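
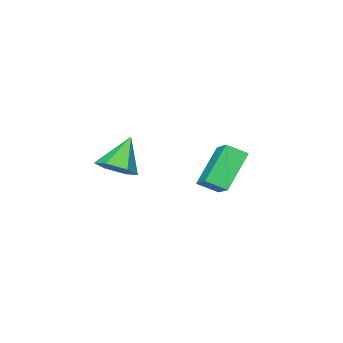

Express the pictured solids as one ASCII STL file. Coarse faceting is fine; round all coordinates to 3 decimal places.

solid 
facet normal -0.612 0.632 -0.475
outer loop
vertex -1.732 -1.331 1.094
vertex -1.207 -0.412 1.64
vertex -0.524 -1.199 -0.288
endloop
endfacet
facet normal -0.441 -0.772 -0.459
outer loop
vertex 0.027 -1.768 0.14
vertex -1.732 -1.331 1.094
vertex -0.524 -1.199 -0.288
endloop
endfacet
facet normal -0.612 0.632 -0.475
outer loop
vertex -0.524 -1.199 -0.288
vertex -1.207 -0.412 1.64
vertex 0.0 -0.281 0.258
endloop
endfacet
facet normal 0.657 0.071 -0.751
outer loop
vertex 0.0 -0.281 0.258
vertex 0.027 -1.768 0.14
vertex -0.524 -1.199 -0.288
endloop
endfacet
facet normal -0.657 -0.071 0.751
outer loop
vertex -1.732 -1.331 1.094
vertex -0.656 -0.981 2.068
vertex -1.207 -0.412 1.64
endloop
endfacet
facet normal -0.440 -0.773 -0.458
outer loop
vertex -1.18 -1.899 1.522
vertex -1.732 -1.331 1.094
vertex 0.027 -1.768 0.14
endloop
endfacet
facet normal -0.656 -0.072 0.751
outer loop
vertex -1.18 -1.899 1.522
vertex -0.656 -0.981 2.068
vertex -1.732 -1.331 1.094
endloop
endfacet
facet normal 0.441 0.772 0.458
outer loop
vertex -1.207 -0.412 1.64
vertex -0.656 -0.981 2.068
vertex 0.0 -0.281 0.258
endloop
endfacet
facet normal 0.656 0.072 -0.751
outer loop
vertex 0.552 -0.849 0.686
vertex 0.027 -1.768 0.14
vertex 0.0 -0.281 0.258
endloop
endfacet
facet normal 0.440 0.773 0.458
outer loop
vertex 0.0 -0.281 0.258
vertex -0.656 -0.981 2.068
vertex 0.552 -0.849 0.686
endloop
endfacet
facet normal 0.612 -0.632 0.475
outer loop
vertex 0.552 -0.849 0.686
vertex -1.18 -1.899 1.522
vertex 0.027 -1.768 0.14
endloop
endfacet
facet normal 0.612 -0.632 0.475
outer loop
vertex -0.656 -0.981 2.068
vertex -1.18 -1.899 1.522
vertex 0.552 -0.849 0.686
endloop
endfacet
facet normal 0.587 0.109 -0.802
outer loop
vertex 3.915 -2.878 1.977
vertex 3.466 -2.277 1.73
vertex 4.085 -2.141 2.202
endloop
endfacet
facet normal 0.471 -0.355 0.808
outer loop
vertex 3.915 -2.878 1.977
vertex 4.085 -2.141 2.202
vertex 2.574 -2.443 2.95
endloop
endfacet
facet normal 0.587 0.110 -0.802
outer loop
vertex 4.085 -2.141 2.202
vertex 3.466 -2.277 1.73
vertex 3.636 -1.539 1.956
endloop
endfacet
facet normal 0.285 0.537 0.794
outer loop
vertex 4.085 -2.141 2.202
vertex 3.636 -1.539 1.956
vertex 2.574 -2.443 2.95
endloop
endfacet
facet normal 0.587 0.110 -0.802
outer loop
vertex 3.636 -1.539 1.956
vertex 3.466 -2.277 1.73
vertex 3.017 -1.675 1.484
endloop
endfacet
facet normal -0.427 0.848 0.315
outer loop
vertex 3.636 -1.539 1.956
vertex 3.017 -1.675 1.484
vertex 2.574 -2.443 2.95
endloop
endfacet
facet normal 0.587 0.110 -0.802
outer loop
vertex 3.017 -1.675 1.484
vertex 3.466 -2.277 1.73
vertex 2.847 -2.413 1.259
endloop
endfacet
facet normal -0.953 0.265 -0.149
outer loop
vertex 3.017 -1.675 1.484
vertex 2.847 -2.413 1.259
vertex 2.574 -2.443 2.95
endloop
endfacet
facet normal 0.587 0.110 -0.802
outer loop
vertex 2.847 -2.413 1.259
vertex 3.466 -2.277 1.73
vertex 3.296 -3.014 1.505
endloop
endfacet
facet normal -0.767 -0.628 -0.135
outer loop
vertex 2.847 -2.413 1.259
vertex 3.296 -3.014 1.505
vertex 2.574 -2.443 2.95
endloop
endfacet
facet normal 0.587 0.109 -0.802
outer loop
vertex 3.296 -3.014 1.505
vertex 3.466 -2.277 1.73
vertex 3.915 -2.878 1.977
endloop
endfacet
facet normal -0.055 -0.938 0.343
outer loop
vertex 3.296 -3.014 1.505
vertex 3.915 -2.878 1.977
vertex 2.574 -2.443 2.95
endloop
endfacet

endsolid


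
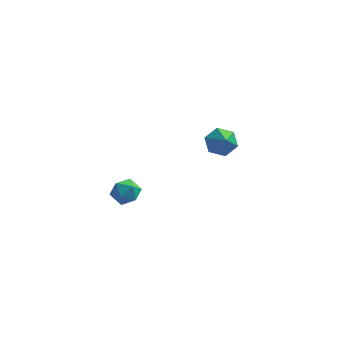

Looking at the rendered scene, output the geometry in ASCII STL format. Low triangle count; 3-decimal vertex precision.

solid 
facet normal -0.283 0.697 -0.659
outer loop
vertex 1.15 2.642 -2.84
vertex 0.432 2.575 -2.602
vertex 0.896 3.077 -2.271
endloop
endfacet
facet normal 0.924 0.041 0.381
outer loop
vertex 1.15 2.642 -2.84
vertex 0.896 3.077 -2.271
vertex 0.768 1.745 -1.818
endloop
endfacet
facet normal -0.283 0.696 -0.659
outer loop
vertex 0.896 3.077 -2.271
vertex 0.432 2.575 -2.602
vertex 0.177 3.01 -2.033
endloop
endfacet
facet normal 0.277 0.285 0.917
outer loop
vertex 0.896 3.077 -2.271
vertex 0.177 3.01 -2.033
vertex 0.768 1.745 -1.818
endloop
endfacet
facet normal -0.282 0.697 -0.659
outer loop
vertex 0.177 3.01 -2.033
vertex 0.432 2.575 -2.602
vertex -0.287 2.508 -2.365
endloop
endfacet
facet normal -0.511 -0.093 0.855
outer loop
vertex 0.177 3.01 -2.033
vertex -0.287 2.508 -2.365
vertex 0.768 1.745 -1.818
endloop
endfacet
facet normal -0.282 0.697 -0.659
outer loop
vertex -0.287 2.508 -2.365
vertex 0.432 2.575 -2.602
vertex -0.033 2.073 -2.934
endloop
endfacet
facet normal -0.650 -0.715 0.256
outer loop
vertex -0.287 2.508 -2.365
vertex -0.033 2.073 -2.934
vertex 0.768 1.745 -1.818
endloop
endfacet
facet normal -0.282 0.697 -0.659
outer loop
vertex -0.033 2.073 -2.934
vertex 0.432 2.575 -2.602
vertex 0.686 2.14 -3.171
endloop
endfacet
facet normal -0.003 -0.960 -0.280
outer loop
vertex -0.033 2.073 -2.934
vertex 0.686 2.14 -3.171
vertex 0.768 1.745 -1.818
endloop
endfacet
facet normal -0.283 0.697 -0.659
outer loop
vertex 0.686 2.14 -3.171
vertex 0.432 2.575 -2.602
vertex 1.15 2.642 -2.84
endloop
endfacet
facet normal 0.784 -0.581 -0.217
outer loop
vertex 0.686 2.14 -3.171
vertex 1.15 2.642 -2.84
vertex 0.768 1.745 -1.818
endloop
endfacet
facet normal -0.921 0.061 0.385
outer loop
vertex -3.067 -2.869 -1.514
vertex -3.18 -3.534 -1.679
vertex -2.911 -3.371 -1.061
endloop
endfacet
facet normal -0.474 0.504 0.722
outer loop
vertex -3.067 -2.869 -1.514
vertex -2.911 -3.371 -1.061
vertex -2.478 -2.836 -1.15
endloop
endfacet
facet normal -0.199 0.951 0.236
outer loop
vertex -3.067 -2.869 -1.514
vertex -2.478 -2.836 -1.15
vertex -2.479 -2.669 -1.823
endloop
endfacet
facet normal -0.476 0.783 -0.399
outer loop
vertex -3.067 -2.869 -1.514
vertex -2.479 -2.669 -1.823
vertex -2.914 -3.1 -2.15
endloop
endfacet
facet normal -0.923 0.233 -0.307
outer loop
vertex -3.067 -2.869 -1.514
vertex -2.914 -3.1 -2.15
vertex -3.18 -3.534 -1.679
endloop
endfacet
facet normal 0.060 0.116 0.991
outer loop
vertex -2.478 -2.836 -1.15
vertex -2.911 -3.371 -1.061
vertex -2.226 -3.48 -1.09
endloop
endfacet
facet normal -0.662 -0.601 0.447
outer loop
vertex -2.911 -3.371 -1.061
vertex -3.18 -3.534 -1.679
vertex -2.661 -3.911 -1.417
endloop
endfacet
facet normal -0.665 -0.323 -0.673
outer loop
vertex -3.18 -3.534 -1.679
vertex -2.914 -3.1 -2.15
vertex -2.662 -3.744 -2.09
endloop
endfacet
facet normal 0.055 0.567 -0.822
outer loop
vertex -2.914 -3.1 -2.15
vertex -2.479 -2.669 -1.823
vertex -2.229 -3.209 -2.179
endloop
endfacet
facet normal 0.504 0.838 0.207
outer loop
vertex -2.479 -2.669 -1.823
vertex -2.478 -2.836 -1.15
vertex -1.96 -3.046 -1.561
endloop
endfacet
facet normal 0.476 -0.783 0.399
outer loop
vertex -2.073 -3.711 -1.726
vertex -2.226 -3.48 -1.09
vertex -2.661 -3.911 -1.417
endloop
endfacet
facet normal 0.199 -0.951 -0.236
outer loop
vertex -2.073 -3.711 -1.726
vertex -2.661 -3.911 -1.417
vertex -2.662 -3.744 -2.09
endloop
endfacet
facet normal 0.474 -0.504 -0.722
outer loop
vertex -2.073 -3.711 -1.726
vertex -2.662 -3.744 -2.09
vertex -2.229 -3.209 -2.179
endloop
endfacet
facet normal 0.921 -0.061 -0.385
outer loop
vertex -2.073 -3.711 -1.726
vertex -2.229 -3.209 -2.179
vertex -1.96 -3.046 -1.561
endloop
endfacet
facet normal 0.923 -0.233 0.307
outer loop
vertex -2.073 -3.711 -1.726
vertex -1.96 -3.046 -1.561
vertex -2.226 -3.48 -1.09
endloop
endfacet
facet normal -0.055 -0.567 0.822
outer loop
vertex -2.661 -3.911 -1.417
vertex -2.226 -3.48 -1.09
vertex -2.911 -3.371 -1.061
endloop
endfacet
facet normal -0.504 -0.838 -0.207
outer loop
vertex -2.662 -3.744 -2.09
vertex -2.661 -3.911 -1.417
vertex -3.18 -3.534 -1.679
endloop
endfacet
facet normal -0.060 -0.116 -0.991
outer loop
vertex -2.229 -3.209 -2.179
vertex -2.662 -3.744 -2.09
vertex -2.914 -3.1 -2.15
endloop
endfacet
facet normal 0.662 0.601 -0.447
outer loop
vertex -1.96 -3.046 -1.561
vertex -2.229 -3.209 -2.179
vertex -2.479 -2.669 -1.823
endloop
endfacet
facet normal 0.665 0.323 0.673
outer loop
vertex -2.226 -3.48 -1.09
vertex -1.96 -3.046 -1.561
vertex -2.478 -2.836 -1.15
endloop
endfacet

endsolid


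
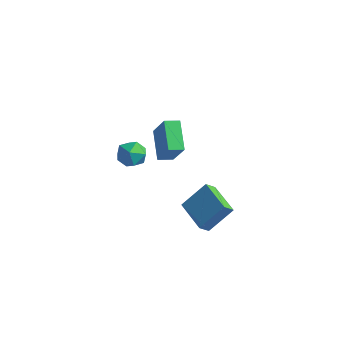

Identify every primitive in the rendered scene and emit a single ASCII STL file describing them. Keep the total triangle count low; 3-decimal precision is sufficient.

solid 
facet normal -0.860 0.412 -0.302
outer loop
vertex -3.522 -0.619 -1.802
vertex -4.025 -1.404 -1.442
vertex -3.85 -0.612 -0.859
endloop
endfacet
facet normal -0.378 0.915 -0.138
outer loop
vertex -3.522 -0.619 -1.802
vertex -3.85 -0.612 -0.859
vertex -2.937 -0.267 -1.073
endloop
endfacet
facet normal 0.195 0.813 -0.549
outer loop
vertex -3.522 -0.619 -1.802
vertex -2.937 -0.267 -1.073
vertex -2.549 -0.844 -1.789
endloop
endfacet
facet normal 0.070 0.247 -0.967
outer loop
vertex -3.522 -0.619 -1.802
vertex -2.549 -0.844 -1.789
vertex -3.221 -1.547 -2.017
endloop
endfacet
facet normal -0.582 -0.000 -0.813
outer loop
vertex -3.522 -0.619 -1.802
vertex -3.221 -1.547 -2.017
vertex -4.025 -1.404 -1.442
endloop
endfacet
facet normal -0.183 0.821 0.541
outer loop
vertex -2.937 -0.267 -1.073
vertex -3.85 -0.612 -0.859
vertex -3.079 -0.833 -0.263
endloop
endfacet
facet normal -0.961 0.008 0.278
outer loop
vertex -3.85 -0.612 -0.859
vertex -4.025 -1.404 -1.442
vertex -3.751 -1.536 -0.491
endloop
endfacet
facet normal -0.511 -0.660 -0.551
outer loop
vertex -4.025 -1.404 -1.442
vertex -3.221 -1.547 -2.017
vertex -3.363 -2.113 -1.207
endloop
endfacet
facet normal 0.543 -0.260 -0.799
outer loop
vertex -3.221 -1.547 -2.017
vertex -2.549 -0.844 -1.789
vertex -2.45 -1.768 -1.421
endloop
endfacet
facet normal 0.745 0.655 -0.124
outer loop
vertex -2.549 -0.844 -1.789
vertex -2.937 -0.267 -1.073
vertex -2.275 -0.976 -0.838
endloop
endfacet
facet normal -0.070 -0.247 0.967
outer loop
vertex -2.778 -1.761 -0.478
vertex -3.079 -0.833 -0.263
vertex -3.751 -1.536 -0.491
endloop
endfacet
facet normal -0.195 -0.813 0.549
outer loop
vertex -2.778 -1.761 -0.478
vertex -3.751 -1.536 -0.491
vertex -3.363 -2.113 -1.207
endloop
endfacet
facet normal 0.378 -0.915 0.138
outer loop
vertex -2.778 -1.761 -0.478
vertex -3.363 -2.113 -1.207
vertex -2.45 -1.768 -1.421
endloop
endfacet
facet normal 0.860 -0.412 0.302
outer loop
vertex -2.778 -1.761 -0.478
vertex -2.45 -1.768 -1.421
vertex -2.275 -0.976 -0.838
endloop
endfacet
facet normal 0.582 0.000 0.813
outer loop
vertex -2.778 -1.761 -0.478
vertex -2.275 -0.976 -0.838
vertex -3.079 -0.833 -0.263
endloop
endfacet
facet normal -0.543 0.260 0.799
outer loop
vertex -3.751 -1.536 -0.491
vertex -3.079 -0.833 -0.263
vertex -3.85 -0.612 -0.859
endloop
endfacet
facet normal -0.745 -0.655 0.124
outer loop
vertex -3.363 -2.113 -1.207
vertex -3.751 -1.536 -0.491
vertex -4.025 -1.404 -1.442
endloop
endfacet
facet normal 0.183 -0.821 -0.541
outer loop
vertex -2.45 -1.768 -1.421
vertex -3.363 -2.113 -1.207
vertex -3.221 -1.547 -2.017
endloop
endfacet
facet normal 0.961 -0.008 -0.278
outer loop
vertex -2.275 -0.976 -0.838
vertex -2.45 -1.768 -1.421
vertex -2.549 -0.844 -1.789
endloop
endfacet
facet normal 0.511 0.660 0.551
outer loop
vertex -3.079 -0.833 -0.263
vertex -2.275 -0.976 -0.838
vertex -2.937 -0.267 -1.073
endloop
endfacet
facet normal -0.376 -0.578 -0.724
outer loop
vertex 4.18 -3.983 -1.686
vertex 2.272 -3.218 -1.306
vertex 4.314 -3.37 -2.245
endloop
endfacet
facet normal 0.913 -0.366 -0.182
outer loop
vertex 5.048 -2.242 -0.834
vertex 4.18 -3.983 -1.686
vertex 4.314 -3.37 -2.245
endloop
endfacet
facet normal -0.376 -0.578 -0.724
outer loop
vertex 4.314 -3.37 -2.245
vertex 2.272 -3.218 -1.306
vertex 2.406 -2.605 -1.865
endloop
endfacet
facet normal 0.160 0.729 -0.666
outer loop
vertex 2.406 -2.605 -1.865
vertex 5.048 -2.242 -0.834
vertex 4.314 -3.37 -2.245
endloop
endfacet
facet normal -0.160 -0.729 0.666
outer loop
vertex 4.18 -3.983 -1.686
vertex 3.006 -2.09 0.105
vertex 2.272 -3.218 -1.306
endloop
endfacet
facet normal 0.913 -0.366 -0.182
outer loop
vertex 4.914 -2.855 -0.275
vertex 4.18 -3.983 -1.686
vertex 5.048 -2.242 -0.834
endloop
endfacet
facet normal -0.160 -0.729 0.666
outer loop
vertex 4.914 -2.855 -0.275
vertex 3.006 -2.09 0.105
vertex 4.18 -3.983 -1.686
endloop
endfacet
facet normal -0.913 0.366 0.182
outer loop
vertex 2.272 -3.218 -1.306
vertex 3.006 -2.09 0.105
vertex 2.406 -2.605 -1.865
endloop
endfacet
facet normal 0.160 0.729 -0.666
outer loop
vertex 3.14 -1.477 -0.454
vertex 5.048 -2.242 -0.834
vertex 2.406 -2.605 -1.865
endloop
endfacet
facet normal -0.913 0.366 0.182
outer loop
vertex 2.406 -2.605 -1.865
vertex 3.006 -2.09 0.105
vertex 3.14 -1.477 -0.454
endloop
endfacet
facet normal 0.376 0.578 0.724
outer loop
vertex 3.14 -1.477 -0.454
vertex 4.914 -2.855 -0.275
vertex 5.048 -2.242 -0.834
endloop
endfacet
facet normal 0.376 0.578 0.724
outer loop
vertex 3.006 -2.09 0.105
vertex 4.914 -2.855 -0.275
vertex 3.14 -1.477 -0.454
endloop
endfacet
facet normal -0.561 0.194 -0.805
outer loop
vertex -2.558 -0.027 0.457
vertex -2.058 0.727 0.29
vertex -1.284 -1.127 -0.696
endloop
endfacet
facet normal -0.543 -0.820 0.182
outer loop
vertex -0.122 -1.527 0.97
vertex -2.558 -0.027 0.457
vertex -1.284 -1.127 -0.696
endloop
endfacet
facet normal -0.561 0.194 -0.805
outer loop
vertex -1.284 -1.127 -0.696
vertex -2.058 0.727 0.29
vertex -0.784 -0.372 -0.863
endloop
endfacet
facet normal 0.625 -0.539 -0.565
outer loop
vertex -0.784 -0.372 -0.863
vertex -0.122 -1.527 0.97
vertex -1.284 -1.127 -0.696
endloop
endfacet
facet normal -0.624 0.539 0.565
outer loop
vertex -2.558 -0.027 0.457
vertex -0.896 0.327 1.956
vertex -2.058 0.727 0.29
endloop
endfacet
facet normal -0.543 -0.820 0.181
outer loop
vertex -1.396 -0.428 2.123
vertex -2.558 -0.027 0.457
vertex -0.122 -1.527 0.97
endloop
endfacet
facet normal -0.625 0.539 0.565
outer loop
vertex -1.396 -0.428 2.123
vertex -0.896 0.327 1.956
vertex -2.558 -0.027 0.457
endloop
endfacet
facet normal 0.543 0.820 -0.182
outer loop
vertex -2.058 0.727 0.29
vertex -0.896 0.327 1.956
vertex -0.784 -0.372 -0.863
endloop
endfacet
facet normal 0.624 -0.539 -0.565
outer loop
vertex 0.378 -0.773 0.803
vertex -0.122 -1.527 0.97
vertex -0.784 -0.372 -0.863
endloop
endfacet
facet normal 0.543 0.820 -0.182
outer loop
vertex -0.784 -0.372 -0.863
vertex -0.896 0.327 1.956
vertex 0.378 -0.773 0.803
endloop
endfacet
facet normal 0.561 -0.194 0.805
outer loop
vertex 0.378 -0.773 0.803
vertex -1.396 -0.428 2.123
vertex -0.122 -1.527 0.97
endloop
endfacet
facet normal 0.561 -0.194 0.805
outer loop
vertex -0.896 0.327 1.956
vertex -1.396 -0.428 2.123
vertex 0.378 -0.773 0.803
endloop
endfacet

endsolid


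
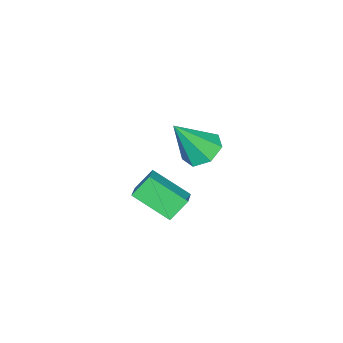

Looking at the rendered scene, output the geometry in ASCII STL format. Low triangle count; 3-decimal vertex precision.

solid 
facet normal -0.809 -0.416 -0.415
outer loop
vertex -3.222 -2.374 -0.354
vertex -3.552 -0.668 -1.422
vertex -2.515 -2.82 -1.284
endloop
endfacet
facet normal 0.162 -0.836 0.524
outer loop
vertex -1.528 -2.312 -0.778
vertex -3.222 -2.374 -0.354
vertex -2.515 -2.82 -1.284
endloop
endfacet
facet normal -0.809 -0.416 -0.416
outer loop
vertex -2.515 -2.82 -1.284
vertex -3.552 -0.668 -1.422
vertex -2.845 -1.113 -2.352
endloop
endfacet
facet normal 0.565 -0.356 -0.744
outer loop
vertex -2.845 -1.113 -2.352
vertex -1.528 -2.312 -0.778
vertex -2.515 -2.82 -1.284
endloop
endfacet
facet normal -0.565 0.357 0.744
outer loop
vertex -3.222 -2.374 -0.354
vertex -2.565 -0.16 -0.916
vertex -3.552 -0.668 -1.422
endloop
endfacet
facet normal 0.162 -0.837 0.523
outer loop
vertex -2.235 -1.867 0.152
vertex -3.222 -2.374 -0.354
vertex -1.528 -2.312 -0.778
endloop
endfacet
facet normal -0.565 0.357 0.744
outer loop
vertex -2.235 -1.867 0.152
vertex -2.565 -0.16 -0.916
vertex -3.222 -2.374 -0.354
endloop
endfacet
facet normal -0.162 0.836 -0.523
outer loop
vertex -3.552 -0.668 -1.422
vertex -2.565 -0.16 -0.916
vertex -2.845 -1.113 -2.352
endloop
endfacet
facet normal 0.565 -0.357 -0.744
outer loop
vertex -1.858 -0.606 -1.846
vertex -1.528 -2.312 -0.778
vertex -2.845 -1.113 -2.352
endloop
endfacet
facet normal -0.161 0.837 -0.524
outer loop
vertex -2.845 -1.113 -2.352
vertex -2.565 -0.16 -0.916
vertex -1.858 -0.606 -1.846
endloop
endfacet
facet normal 0.809 0.417 0.415
outer loop
vertex -1.858 -0.606 -1.846
vertex -2.235 -1.867 0.152
vertex -1.528 -2.312 -0.778
endloop
endfacet
facet normal 0.809 0.416 0.415
outer loop
vertex -2.565 -0.16 -0.916
vertex -2.235 -1.867 0.152
vertex -1.858 -0.606 -1.846
endloop
endfacet
facet normal -0.433 0.353 -0.829
outer loop
vertex -2.032 1.255 2.788
vertex -2.616 0.469 2.758
vertex -2.77 1.327 3.204
endloop
endfacet
facet normal 0.387 0.733 0.560
outer loop
vertex -2.032 1.255 2.788
vertex -2.77 1.327 3.204
vertex -1.664 -0.309 4.582
endloop
endfacet
facet normal -0.433 0.353 -0.829
outer loop
vertex -2.77 1.327 3.204
vertex -2.616 0.469 2.758
vertex -3.392 0.753 3.284
endloop
endfacet
facet normal -0.328 0.469 0.820
outer loop
vertex -2.77 1.327 3.204
vertex -3.392 0.753 3.284
vertex -1.664 -0.309 4.582
endloop
endfacet
facet normal -0.432 0.354 -0.829
outer loop
vertex -3.392 0.753 3.284
vertex -2.616 0.469 2.758
vertex -3.43 -0.035 2.967
endloop
endfacet
facet normal -0.675 -0.247 0.696
outer loop
vertex -3.392 0.753 3.284
vertex -3.43 -0.035 2.967
vertex -1.664 -0.309 4.582
endloop
endfacet
facet normal -0.432 0.353 -0.830
outer loop
vertex -3.43 -0.035 2.967
vertex -2.616 0.469 2.758
vertex -2.854 -0.444 2.493
endloop
endfacet
facet normal -0.392 -0.876 0.280
outer loop
vertex -3.43 -0.035 2.967
vertex -2.854 -0.444 2.493
vertex -1.664 -0.309 4.582
endloop
endfacet
facet normal -0.433 0.354 -0.829
outer loop
vertex -2.854 -0.444 2.493
vertex -2.616 0.469 2.758
vertex -2.1 -0.166 2.218
endloop
endfacet
facet normal 0.307 -0.945 -0.114
outer loop
vertex -2.854 -0.444 2.493
vertex -2.1 -0.166 2.218
vertex -1.664 -0.309 4.582
endloop
endfacet
facet normal -0.433 0.353 -0.829
outer loop
vertex -2.1 -0.166 2.218
vertex -2.616 0.469 2.758
vertex -1.733 0.591 2.349
endloop
endfacet
facet normal 0.896 -0.402 -0.190
outer loop
vertex -2.1 -0.166 2.218
vertex -1.733 0.591 2.349
vertex -1.664 -0.309 4.582
endloop
endfacet
facet normal -0.433 0.353 -0.829
outer loop
vertex -1.733 0.591 2.349
vertex -2.616 0.469 2.758
vertex -2.032 1.255 2.788
endloop
endfacet
facet normal 0.932 0.346 0.111
outer loop
vertex -1.733 0.591 2.349
vertex -2.032 1.255 2.788
vertex -1.664 -0.309 4.582
endloop
endfacet

endsolid


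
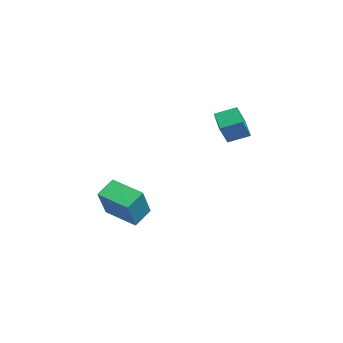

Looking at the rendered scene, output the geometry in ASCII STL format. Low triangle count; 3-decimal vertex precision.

solid 
facet normal -0.580 0.233 -0.781
outer loop
vertex 1.581 -3.365 -3.935
vertex 2.658 -2.168 -4.378
vertex 2.134 -4.095 -4.563
endloop
endfacet
facet normal -0.645 -0.717 0.265
outer loop
vertex 3.322 -4.572 -2.962
vertex 1.581 -3.365 -3.935
vertex 2.134 -4.095 -4.563
endloop
endfacet
facet normal -0.580 0.233 -0.781
outer loop
vertex 2.134 -4.095 -4.563
vertex 2.658 -2.168 -4.378
vertex 3.211 -2.897 -5.006
endloop
endfacet
facet normal 0.498 -0.657 -0.566
outer loop
vertex 3.211 -2.897 -5.006
vertex 3.322 -4.572 -2.962
vertex 2.134 -4.095 -4.563
endloop
endfacet
facet normal -0.498 0.657 0.565
outer loop
vertex 1.581 -3.365 -3.935
vertex 3.846 -2.645 -2.777
vertex 2.658 -2.168 -4.378
endloop
endfacet
facet normal -0.645 -0.717 0.264
outer loop
vertex 2.769 -3.843 -2.334
vertex 1.581 -3.365 -3.935
vertex 3.322 -4.572 -2.962
endloop
endfacet
facet normal -0.498 0.657 0.566
outer loop
vertex 2.769 -3.843 -2.334
vertex 3.846 -2.645 -2.777
vertex 1.581 -3.365 -3.935
endloop
endfacet
facet normal 0.645 0.717 -0.265
outer loop
vertex 2.658 -2.168 -4.378
vertex 3.846 -2.645 -2.777
vertex 3.211 -2.897 -5.006
endloop
endfacet
facet normal 0.498 -0.657 -0.566
outer loop
vertex 4.399 -3.375 -3.405
vertex 3.322 -4.572 -2.962
vertex 3.211 -2.897 -5.006
endloop
endfacet
facet normal 0.645 0.717 -0.265
outer loop
vertex 3.211 -2.897 -5.006
vertex 3.846 -2.645 -2.777
vertex 4.399 -3.375 -3.405
endloop
endfacet
facet normal 0.580 -0.233 0.781
outer loop
vertex 4.399 -3.375 -3.405
vertex 2.769 -3.843 -2.334
vertex 3.322 -4.572 -2.962
endloop
endfacet
facet normal 0.580 -0.233 0.781
outer loop
vertex 3.846 -2.645 -2.777
vertex 2.769 -3.843 -2.334
vertex 4.399 -3.375 -3.405
endloop
endfacet
facet normal -0.399 0.377 -0.836
outer loop
vertex -2.124 2.904 -0.801
vertex -0.951 2.963 -1.334
vertex -2.259 1.84 -1.216
endloop
endfacet
facet normal -0.910 -0.046 0.413
outer loop
vertex -1.749 1.357 -0.146
vertex -2.124 2.904 -0.801
vertex -2.259 1.84 -1.216
endloop
endfacet
facet normal -0.399 0.377 -0.836
outer loop
vertex -2.259 1.84 -1.216
vertex -0.951 2.963 -1.334
vertex -1.086 1.899 -1.749
endloop
endfacet
facet normal -0.118 -0.925 -0.361
outer loop
vertex -1.086 1.899 -1.749
vertex -1.749 1.357 -0.146
vertex -2.259 1.84 -1.216
endloop
endfacet
facet normal 0.118 0.925 0.361
outer loop
vertex -2.124 2.904 -0.801
vertex -0.441 2.48 -0.264
vertex -0.951 2.963 -1.334
endloop
endfacet
facet normal -0.910 -0.046 0.413
outer loop
vertex -1.614 2.421 0.269
vertex -2.124 2.904 -0.801
vertex -1.749 1.357 -0.146
endloop
endfacet
facet normal 0.118 0.925 0.361
outer loop
vertex -1.614 2.421 0.269
vertex -0.441 2.48 -0.264
vertex -2.124 2.904 -0.801
endloop
endfacet
facet normal 0.910 0.046 -0.413
outer loop
vertex -0.951 2.963 -1.334
vertex -0.441 2.48 -0.264
vertex -1.086 1.899 -1.749
endloop
endfacet
facet normal -0.118 -0.925 -0.361
outer loop
vertex -0.576 1.416 -0.679
vertex -1.749 1.357 -0.146
vertex -1.086 1.899 -1.749
endloop
endfacet
facet normal 0.910 0.046 -0.413
outer loop
vertex -1.086 1.899 -1.749
vertex -0.441 2.48 -0.264
vertex -0.576 1.416 -0.679
endloop
endfacet
facet normal 0.399 -0.377 0.836
outer loop
vertex -0.576 1.416 -0.679
vertex -1.614 2.421 0.269
vertex -1.749 1.357 -0.146
endloop
endfacet
facet normal 0.399 -0.377 0.836
outer loop
vertex -0.441 2.48 -0.264
vertex -1.614 2.421 0.269
vertex -0.576 1.416 -0.679
endloop
endfacet

endsolid


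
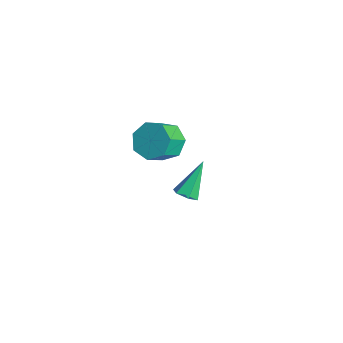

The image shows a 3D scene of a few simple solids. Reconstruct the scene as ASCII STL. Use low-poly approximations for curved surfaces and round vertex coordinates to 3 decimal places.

solid 
facet normal -0.277 0.707 -0.651
outer loop
vertex 1.085 -2.871 2.512
vertex 0.552 -2.38 3.272
vertex 1.554 -2.25 2.986
endloop
endfacet
facet normal 0.811 -0.191 -0.553
outer loop
vertex 1.085 -2.871 2.512
vertex 1.554 -2.25 2.986
vertex 1.502 -3.931 3.489
endloop
endfacet
facet normal 0.812 -0.190 -0.552
outer loop
vertex 1.502 -3.931 3.489
vertex 1.554 -2.25 2.986
vertex 1.97 -3.309 3.963
endloop
endfacet
facet normal 0.278 -0.706 0.652
outer loop
vertex 1.502 -3.931 3.489
vertex 1.97 -3.309 3.963
vertex 0.968 -3.44 4.248
endloop
endfacet
facet normal -0.278 0.706 -0.651
outer loop
vertex 1.554 -2.25 2.986
vertex 0.552 -2.38 3.272
vertex 1.268 -1.727 3.675
endloop
endfacet
facet normal 0.908 0.414 0.062
outer loop
vertex 1.554 -2.25 2.986
vertex 1.268 -1.727 3.675
vertex 1.97 -3.309 3.963
endloop
endfacet
facet normal 0.908 0.414 0.062
outer loop
vertex 1.97 -3.309 3.963
vertex 1.268 -1.727 3.675
vertex 1.684 -2.786 4.652
endloop
endfacet
facet normal 0.278 -0.706 0.651
outer loop
vertex 1.97 -3.309 3.963
vertex 1.684 -2.786 4.652
vertex 0.968 -3.44 4.248
endloop
endfacet
facet normal -0.277 0.706 -0.651
outer loop
vertex 1.268 -1.727 3.675
vertex 0.552 -2.38 3.272
vertex 0.443 -1.696 4.06
endloop
endfacet
facet normal 0.321 0.707 0.630
outer loop
vertex 1.268 -1.727 3.675
vertex 0.443 -1.696 4.06
vertex 1.684 -2.786 4.652
endloop
endfacet
facet normal 0.321 0.707 0.630
outer loop
vertex 1.684 -2.786 4.652
vertex 0.443 -1.696 4.06
vertex 0.859 -2.755 5.037
endloop
endfacet
facet normal 0.277 -0.706 0.651
outer loop
vertex 1.684 -2.786 4.652
vertex 0.859 -2.755 5.037
vertex 0.968 -3.44 4.248
endloop
endfacet
facet normal -0.278 0.706 -0.651
outer loop
vertex 0.443 -1.696 4.06
vertex 0.552 -2.38 3.272
vertex -0.3 -2.18 3.852
endloop
endfacet
facet normal -0.507 0.468 0.723
outer loop
vertex 0.443 -1.696 4.06
vertex -0.3 -2.18 3.852
vertex 0.859 -2.755 5.037
endloop
endfacet
facet normal -0.508 0.468 0.724
outer loop
vertex 0.859 -2.755 5.037
vertex -0.3 -2.18 3.852
vertex 0.116 -3.24 4.829
endloop
endfacet
facet normal 0.278 -0.706 0.651
outer loop
vertex 0.859 -2.755 5.037
vertex 0.116 -3.24 4.829
vertex 0.968 -3.44 4.248
endloop
endfacet
facet normal -0.277 0.707 -0.651
outer loop
vertex -0.3 -2.18 3.852
vertex 0.552 -2.38 3.272
vertex -0.402 -2.815 3.206
endloop
endfacet
facet normal -0.954 -0.124 0.272
outer loop
vertex -0.3 -2.18 3.852
vertex -0.402 -2.815 3.206
vertex 0.116 -3.24 4.829
endloop
endfacet
facet normal -0.954 -0.125 0.272
outer loop
vertex 0.116 -3.24 4.829
vertex -0.402 -2.815 3.206
vertex 0.015 -3.875 4.183
endloop
endfacet
facet normal 0.278 -0.706 0.651
outer loop
vertex 0.116 -3.24 4.829
vertex 0.015 -3.875 4.183
vertex 0.968 -3.44 4.248
endloop
endfacet
facet normal -0.277 0.706 -0.652
outer loop
vertex -0.402 -2.815 3.206
vertex 0.552 -2.38 3.272
vertex 0.215 -3.123 2.61
endloop
endfacet
facet normal -0.682 -0.622 -0.384
outer loop
vertex -0.402 -2.815 3.206
vertex 0.215 -3.123 2.61
vertex 0.015 -3.875 4.183
endloop
endfacet
facet normal -0.682 -0.622 -0.384
outer loop
vertex 0.015 -3.875 4.183
vertex 0.215 -3.123 2.61
vertex 0.631 -4.182 3.587
endloop
endfacet
facet normal 0.278 -0.706 0.651
outer loop
vertex 0.015 -3.875 4.183
vertex 0.631 -4.182 3.587
vertex 0.968 -3.44 4.248
endloop
endfacet
facet normal -0.278 0.706 -0.651
outer loop
vertex 0.215 -3.123 2.61
vertex 0.552 -2.38 3.272
vertex 1.085 -2.871 2.512
endloop
endfacet
facet normal 0.104 -0.652 -0.751
outer loop
vertex 0.215 -3.123 2.61
vertex 1.085 -2.871 2.512
vertex 0.631 -4.182 3.587
endloop
endfacet
facet normal 0.103 -0.652 -0.751
outer loop
vertex 0.631 -4.182 3.587
vertex 1.085 -2.871 2.512
vertex 1.502 -3.931 3.489
endloop
endfacet
facet normal 0.277 -0.706 0.652
outer loop
vertex 0.631 -4.182 3.587
vertex 1.502 -3.931 3.489
vertex 0.968 -3.44 4.248
endloop
endfacet
facet normal 0.246 -0.613 -0.751
outer loop
vertex 0.472 -1.08 -2.259
vertex -0.113 -0.915 -2.585
vertex 0.459 -0.547 -2.698
endloop
endfacet
facet normal 0.869 0.327 0.371
outer loop
vertex 0.472 -1.08 -2.259
vertex 0.459 -0.547 -2.698
vertex -0.647 0.415 -0.955
endloop
endfacet
facet normal 0.246 -0.613 -0.751
outer loop
vertex 0.459 -0.547 -2.698
vertex -0.113 -0.915 -2.585
vertex -0.126 -0.383 -3.023
endloop
endfacet
facet normal 0.386 0.889 -0.246
outer loop
vertex 0.459 -0.547 -2.698
vertex -0.126 -0.383 -3.023
vertex -0.647 0.415 -0.955
endloop
endfacet
facet normal 0.245 -0.613 -0.751
outer loop
vertex -0.126 -0.383 -3.023
vertex -0.113 -0.915 -2.585
vertex -0.699 -0.75 -2.911
endloop
endfacet
facet normal -0.547 0.726 -0.418
outer loop
vertex -0.126 -0.383 -3.023
vertex -0.699 -0.75 -2.911
vertex -0.647 0.415 -0.955
endloop
endfacet
facet normal 0.245 -0.613 -0.751
outer loop
vertex -0.699 -0.75 -2.911
vertex -0.113 -0.915 -2.585
vertex -0.686 -1.283 -2.472
endloop
endfacet
facet normal -1.000 -0.002 0.028
outer loop
vertex -0.699 -0.75 -2.911
vertex -0.686 -1.283 -2.472
vertex -0.647 0.415 -0.955
endloop
endfacet
facet normal 0.246 -0.614 -0.750
outer loop
vertex -0.686 -1.283 -2.472
vertex -0.113 -0.915 -2.585
vertex -0.101 -1.447 -2.146
endloop
endfacet
facet normal -0.517 -0.564 0.644
outer loop
vertex -0.686 -1.283 -2.472
vertex -0.101 -1.447 -2.146
vertex -0.647 0.415 -0.955
endloop
endfacet
facet normal 0.245 -0.614 -0.750
outer loop
vertex -0.101 -1.447 -2.146
vertex -0.113 -0.915 -2.585
vertex 0.472 -1.08 -2.259
endloop
endfacet
facet normal 0.417 -0.400 0.816
outer loop
vertex -0.101 -1.447 -2.146
vertex 0.472 -1.08 -2.259
vertex -0.647 0.415 -0.955
endloop
endfacet

endsolid


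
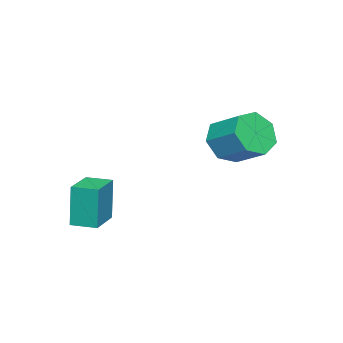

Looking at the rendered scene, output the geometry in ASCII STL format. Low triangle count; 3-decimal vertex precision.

solid 
facet normal -0.255 -0.836 -0.487
outer loop
vertex -1.907 1.336 2.079
vertex -2.784 1.301 2.598
vertex -2.589 1.76 1.708
endloop
endfacet
facet normal 0.584 0.269 -0.766
outer loop
vertex -1.907 1.336 2.079
vertex -2.589 1.76 1.708
vertex -1.518 2.614 2.824
endloop
endfacet
facet normal 0.584 0.269 -0.766
outer loop
vertex -1.518 2.614 2.824
vertex -2.589 1.76 1.708
vertex -2.2 3.038 2.453
endloop
endfacet
facet normal 0.254 0.835 0.487
outer loop
vertex -1.518 2.614 2.824
vertex -2.2 3.038 2.453
vertex -2.396 2.579 3.342
endloop
endfacet
facet normal -0.253 -0.836 -0.487
outer loop
vertex -2.589 1.76 1.708
vertex -2.784 1.301 2.598
vertex -3.419 1.838 2.006
endloop
endfacet
facet normal -0.238 0.542 -0.806
outer loop
vertex -2.589 1.76 1.708
vertex -3.419 1.838 2.006
vertex -2.2 3.038 2.453
endloop
endfacet
facet normal -0.238 0.542 -0.806
outer loop
vertex -2.2 3.038 2.453
vertex -3.419 1.838 2.006
vertex -3.03 3.117 2.751
endloop
endfacet
facet normal 0.254 0.835 0.487
outer loop
vertex -2.2 3.038 2.453
vertex -3.03 3.117 2.751
vertex -2.396 2.579 3.342
endloop
endfacet
facet normal -0.254 -0.836 -0.486
outer loop
vertex -3.419 1.838 2.006
vertex -2.784 1.301 2.598
vertex -3.771 1.512 2.75
endloop
endfacet
facet normal -0.882 0.407 -0.239
outer loop
vertex -3.419 1.838 2.006
vertex -3.771 1.512 2.75
vertex -3.03 3.117 2.751
endloop
endfacet
facet normal -0.882 0.407 -0.238
outer loop
vertex -3.03 3.117 2.751
vertex -3.771 1.512 2.75
vertex -3.382 2.79 3.495
endloop
endfacet
facet normal 0.254 0.835 0.487
outer loop
vertex -3.03 3.117 2.751
vertex -3.382 2.79 3.495
vertex -2.396 2.579 3.342
endloop
endfacet
facet normal -0.254 -0.835 -0.488
outer loop
vertex -3.771 1.512 2.75
vertex -2.784 1.301 2.598
vertex -3.38 1.026 3.379
endloop
endfacet
facet normal -0.860 -0.034 0.508
outer loop
vertex -3.771 1.512 2.75
vertex -3.38 1.026 3.379
vertex -3.382 2.79 3.495
endloop
endfacet
facet normal -0.860 -0.034 0.508
outer loop
vertex -3.382 2.79 3.495
vertex -3.38 1.026 3.379
vertex -2.991 2.305 4.124
endloop
endfacet
facet normal 0.254 0.836 0.486
outer loop
vertex -3.382 2.79 3.495
vertex -2.991 2.305 4.124
vertex -2.396 2.579 3.342
endloop
endfacet
facet normal -0.254 -0.835 -0.488
outer loop
vertex -3.38 1.026 3.379
vertex -2.784 1.301 2.598
vertex -2.541 0.748 3.419
endloop
endfacet
facet normal -0.191 -0.450 0.872
outer loop
vertex -3.38 1.026 3.379
vertex -2.541 0.748 3.419
vertex -2.991 2.305 4.124
endloop
endfacet
facet normal -0.191 -0.450 0.872
outer loop
vertex -2.991 2.305 4.124
vertex -2.541 0.748 3.419
vertex -2.152 2.026 4.164
endloop
endfacet
facet normal 0.255 0.836 0.487
outer loop
vertex -2.991 2.305 4.124
vertex -2.152 2.026 4.164
vertex -2.396 2.579 3.342
endloop
endfacet
facet normal -0.254 -0.835 -0.488
outer loop
vertex -2.541 0.748 3.419
vertex -2.784 1.301 2.598
vertex -1.885 0.886 2.841
endloop
endfacet
facet normal 0.622 -0.527 0.580
outer loop
vertex -2.541 0.748 3.419
vertex -1.885 0.886 2.841
vertex -2.152 2.026 4.164
endloop
endfacet
facet normal 0.622 -0.527 0.580
outer loop
vertex -2.152 2.026 4.164
vertex -1.885 0.886 2.841
vertex -1.496 2.164 3.586
endloop
endfacet
facet normal 0.253 0.836 0.487
outer loop
vertex -2.152 2.026 4.164
vertex -1.496 2.164 3.586
vertex -2.396 2.579 3.342
endloop
endfacet
facet normal -0.254 -0.836 -0.486
outer loop
vertex -1.885 0.886 2.841
vertex -2.784 1.301 2.598
vertex -1.907 1.336 2.079
endloop
endfacet
facet normal 0.967 -0.207 -0.150
outer loop
vertex -1.885 0.886 2.841
vertex -1.907 1.336 2.079
vertex -1.496 2.164 3.586
endloop
endfacet
facet normal 0.967 -0.207 -0.150
outer loop
vertex -1.496 2.164 3.586
vertex -1.907 1.336 2.079
vertex -1.518 2.614 2.824
endloop
endfacet
facet normal 0.254 0.836 0.486
outer loop
vertex -1.496 2.164 3.586
vertex -1.518 2.614 2.824
vertex -2.396 2.579 3.342
endloop
endfacet
facet normal -0.987 -0.140 -0.076
outer loop
vertex 0.263 -2.784 1.189
vertex 0.12 -1.774 1.183
vertex 0.4 -2.775 -0.596
endloop
endfacet
facet normal 0.141 -0.990 0.006
outer loop
vertex 1.86 -2.566 -0.483
vertex 0.263 -2.784 1.189
vertex 0.4 -2.775 -0.596
endloop
endfacet
facet normal -0.987 -0.141 -0.076
outer loop
vertex 0.4 -2.775 -0.596
vertex 0.12 -1.774 1.183
vertex 0.256 -1.765 -0.602
endloop
endfacet
facet normal 0.076 0.005 -0.997
outer loop
vertex 0.256 -1.765 -0.602
vertex 1.86 -2.566 -0.483
vertex 0.4 -2.775 -0.596
endloop
endfacet
facet normal -0.076 -0.005 0.997
outer loop
vertex 0.263 -2.784 1.189
vertex 1.58 -1.565 1.296
vertex 0.12 -1.774 1.183
endloop
endfacet
facet normal 0.141 -0.990 0.006
outer loop
vertex 1.724 -2.575 1.302
vertex 0.263 -2.784 1.189
vertex 1.86 -2.566 -0.483
endloop
endfacet
facet normal -0.076 -0.005 0.997
outer loop
vertex 1.724 -2.575 1.302
vertex 1.58 -1.565 1.296
vertex 0.263 -2.784 1.189
endloop
endfacet
facet normal -0.141 0.990 -0.006
outer loop
vertex 0.12 -1.774 1.183
vertex 1.58 -1.565 1.296
vertex 0.256 -1.765 -0.602
endloop
endfacet
facet normal 0.076 0.005 -0.997
outer loop
vertex 1.717 -1.556 -0.489
vertex 1.86 -2.566 -0.483
vertex 0.256 -1.765 -0.602
endloop
endfacet
facet normal -0.141 0.990 -0.006
outer loop
vertex 0.256 -1.765 -0.602
vertex 1.58 -1.565 1.296
vertex 1.717 -1.556 -0.489
endloop
endfacet
facet normal 0.987 0.140 0.076
outer loop
vertex 1.717 -1.556 -0.489
vertex 1.724 -2.575 1.302
vertex 1.86 -2.566 -0.483
endloop
endfacet
facet normal 0.987 0.141 0.076
outer loop
vertex 1.58 -1.565 1.296
vertex 1.724 -2.575 1.302
vertex 1.717 -1.556 -0.489
endloop
endfacet

endsolid


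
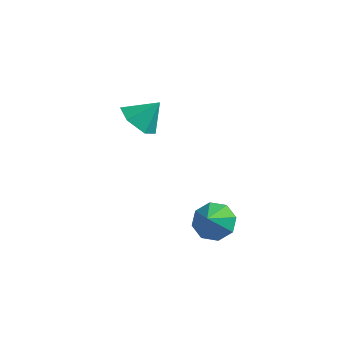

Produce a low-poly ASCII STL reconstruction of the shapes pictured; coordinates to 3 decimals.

solid 
facet normal -0.041 0.663 -0.747
outer loop
vertex 3.503 -2.301 1.567
vertex 2.633 -2.692 1.268
vertex 2.901 -1.964 1.899
endloop
endfacet
facet normal 0.525 0.107 0.844
outer loop
vertex 3.503 -2.301 1.567
vertex 2.901 -1.964 1.899
vertex 2.687 -3.548 2.232
endloop
endfacet
facet normal -0.041 0.663 -0.747
outer loop
vertex 2.901 -1.964 1.899
vertex 2.633 -2.692 1.268
vertex 2.142 -2.054 1.861
endloop
endfacet
facet normal -0.074 0.215 0.974
outer loop
vertex 2.901 -1.964 1.899
vertex 2.142 -2.054 1.861
vertex 2.687 -3.548 2.232
endloop
endfacet
facet normal -0.042 0.663 -0.748
outer loop
vertex 2.142 -2.054 1.861
vertex 2.633 -2.692 1.268
vertex 1.671 -2.518 1.476
endloop
endfacet
facet normal -0.615 -0.029 0.788
outer loop
vertex 2.142 -2.054 1.861
vertex 1.671 -2.518 1.476
vertex 2.687 -3.548 2.232
endloop
endfacet
facet normal -0.042 0.663 -0.748
outer loop
vertex 1.671 -2.518 1.476
vertex 2.633 -2.692 1.268
vertex 1.763 -3.084 0.969
endloop
endfacet
facet normal -0.782 -0.481 0.395
outer loop
vertex 1.671 -2.518 1.476
vertex 1.763 -3.084 0.969
vertex 2.687 -3.548 2.232
endloop
endfacet
facet normal -0.042 0.663 -0.747
outer loop
vertex 1.763 -3.084 0.969
vertex 2.633 -2.692 1.268
vertex 2.365 -3.42 0.637
endloop
endfacet
facet normal -0.476 -0.879 0.026
outer loop
vertex 1.763 -3.084 0.969
vertex 2.365 -3.42 0.637
vertex 2.687 -3.548 2.232
endloop
endfacet
facet normal -0.041 0.663 -0.747
outer loop
vertex 2.365 -3.42 0.637
vertex 2.633 -2.692 1.268
vertex 3.124 -3.33 0.675
endloop
endfacet
facet normal 0.122 -0.987 -0.104
outer loop
vertex 2.365 -3.42 0.637
vertex 3.124 -3.33 0.675
vertex 2.687 -3.548 2.232
endloop
endfacet
facet normal -0.042 0.663 -0.748
outer loop
vertex 3.124 -3.33 0.675
vertex 2.633 -2.692 1.268
vertex 3.596 -2.866 1.06
endloop
endfacet
facet normal 0.664 -0.743 0.082
outer loop
vertex 3.124 -3.33 0.675
vertex 3.596 -2.866 1.06
vertex 2.687 -3.548 2.232
endloop
endfacet
facet normal -0.041 0.664 -0.747
outer loop
vertex 3.596 -2.866 1.06
vertex 2.633 -2.692 1.268
vertex 3.503 -2.301 1.567
endloop
endfacet
facet normal 0.831 -0.290 0.475
outer loop
vertex 3.596 -2.866 1.06
vertex 3.503 -2.301 1.567
vertex 2.687 -3.548 2.232
endloop
endfacet
facet normal -0.529 -0.465 -0.710
outer loop
vertex -2.212 0.525 2.988
vertex -2.951 1.326 3.015
vertex -2.1 1.392 2.337
endloop
endfacet
facet normal 0.995 -0.078 0.068
outer loop
vertex -2.212 0.525 2.988
vertex -2.1 1.392 2.337
vertex -2.169 2.014 4.065
endloop
endfacet
facet normal -0.529 -0.465 -0.710
outer loop
vertex -2.1 1.392 2.337
vertex -2.951 1.326 3.015
vertex -2.839 2.193 2.363
endloop
endfacet
facet normal 0.715 0.666 -0.211
outer loop
vertex -2.1 1.392 2.337
vertex -2.839 2.193 2.363
vertex -2.169 2.014 4.065
endloop
endfacet
facet normal -0.528 -0.466 -0.710
outer loop
vertex -2.839 2.193 2.363
vertex -2.951 1.326 3.015
vertex -3.691 2.126 3.041
endloop
endfacet
facet normal 0.004 0.995 0.103
outer loop
vertex -2.839 2.193 2.363
vertex -3.691 2.126 3.041
vertex -2.169 2.014 4.065
endloop
endfacet
facet normal -0.528 -0.465 -0.710
outer loop
vertex -3.691 2.126 3.041
vertex -2.951 1.326 3.015
vertex -3.803 1.259 3.692
endloop
endfacet
facet normal -0.426 0.578 0.696
outer loop
vertex -3.691 2.126 3.041
vertex -3.803 1.259 3.692
vertex -2.169 2.014 4.065
endloop
endfacet
facet normal -0.528 -0.465 -0.710
outer loop
vertex -3.803 1.259 3.692
vertex -2.951 1.326 3.015
vertex -3.063 0.459 3.666
endloop
endfacet
facet normal -0.146 -0.166 0.975
outer loop
vertex -3.803 1.259 3.692
vertex -3.063 0.459 3.666
vertex -2.169 2.014 4.065
endloop
endfacet
facet normal -0.529 -0.465 -0.710
outer loop
vertex -3.063 0.459 3.666
vertex -2.951 1.326 3.015
vertex -2.212 0.525 2.988
endloop
endfacet
facet normal 0.565 -0.494 0.661
outer loop
vertex -3.063 0.459 3.666
vertex -2.212 0.525 2.988
vertex -2.169 2.014 4.065
endloop
endfacet

endsolid


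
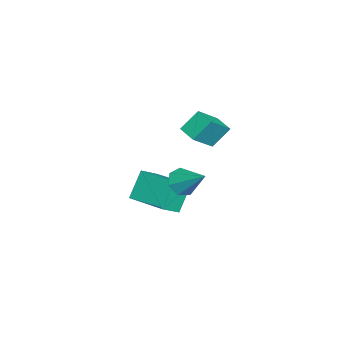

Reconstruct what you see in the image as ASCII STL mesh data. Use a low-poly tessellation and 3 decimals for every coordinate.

solid 
facet normal -0.648 0.433 -0.627
outer loop
vertex -3.095 -0.804 1.644
vertex -2.442 -0.134 1.432
vertex -2.667 -1.517 0.71
endloop
endfacet
facet normal -0.681 -0.698 0.221
outer loop
vertex -1.638 -2.206 1.708
vertex -3.095 -0.804 1.644
vertex -2.667 -1.517 0.71
endloop
endfacet
facet normal -0.647 0.433 -0.628
outer loop
vertex -2.667 -1.517 0.71
vertex -2.442 -0.134 1.432
vertex -2.014 -0.847 0.499
endloop
endfacet
facet normal 0.343 -0.570 -0.747
outer loop
vertex -2.014 -0.847 0.499
vertex -1.638 -2.206 1.708
vertex -2.667 -1.517 0.71
endloop
endfacet
facet normal -0.343 0.570 0.747
outer loop
vertex -3.095 -0.804 1.644
vertex -1.413 -0.823 2.43
vertex -2.442 -0.134 1.432
endloop
endfacet
facet normal -0.681 -0.698 0.221
outer loop
vertex -2.066 -1.493 2.641
vertex -3.095 -0.804 1.644
vertex -1.638 -2.206 1.708
endloop
endfacet
facet normal -0.343 0.569 0.747
outer loop
vertex -2.066 -1.493 2.641
vertex -1.413 -0.823 2.43
vertex -3.095 -0.804 1.644
endloop
endfacet
facet normal 0.681 0.698 -0.221
outer loop
vertex -2.442 -0.134 1.432
vertex -1.413 -0.823 2.43
vertex -2.014 -0.847 0.499
endloop
endfacet
facet normal 0.342 -0.570 -0.747
outer loop
vertex -0.985 -1.536 1.496
vertex -1.638 -2.206 1.708
vertex -2.014 -0.847 0.499
endloop
endfacet
facet normal 0.681 0.698 -0.221
outer loop
vertex -2.014 -0.847 0.499
vertex -1.413 -0.823 2.43
vertex -0.985 -1.536 1.496
endloop
endfacet
facet normal 0.647 -0.432 0.628
outer loop
vertex -0.985 -1.536 1.496
vertex -2.066 -1.493 2.641
vertex -1.638 -2.206 1.708
endloop
endfacet
facet normal 0.647 -0.433 0.627
outer loop
vertex -1.413 -0.823 2.43
vertex -2.066 -1.493 2.641
vertex -0.985 -1.536 1.496
endloop
endfacet
facet normal -0.450 -0.669 -0.591
outer loop
vertex 0.427 -2.35 -0.591
vertex -0.156 -1.859 -0.703
vertex 0.493 -1.935 -1.111
endloop
endfacet
facet normal 0.992 -0.120 0.030
outer loop
vertex 0.427 -2.35 -0.591
vertex 0.493 -1.935 -1.111
vertex 0.596 -0.741 0.283
endloop
endfacet
facet normal -0.450 -0.670 -0.591
outer loop
vertex 0.493 -1.935 -1.111
vertex -0.156 -1.859 -0.703
vertex 0.07 -1.463 -1.324
endloop
endfacet
facet normal 0.755 0.470 -0.458
outer loop
vertex 0.493 -1.935 -1.111
vertex 0.07 -1.463 -1.324
vertex 0.596 -0.741 0.283
endloop
endfacet
facet normal -0.450 -0.669 -0.591
outer loop
vertex 0.07 -1.463 -1.324
vertex -0.156 -1.859 -0.703
vertex -0.523 -1.289 -1.069
endloop
endfacet
facet normal 0.079 0.899 -0.430
outer loop
vertex 0.07 -1.463 -1.324
vertex -0.523 -1.289 -1.069
vertex 0.596 -0.741 0.283
endloop
endfacet
facet normal -0.451 -0.669 -0.591
outer loop
vertex -0.523 -1.289 -1.069
vertex -0.156 -1.859 -0.703
vertex -0.839 -1.544 -0.539
endloop
endfacet
facet normal -0.526 0.845 0.093
outer loop
vertex -0.523 -1.289 -1.069
vertex -0.839 -1.544 -0.539
vertex 0.596 -0.741 0.283
endloop
endfacet
facet normal -0.451 -0.670 -0.590
outer loop
vertex -0.839 -1.544 -0.539
vertex -0.156 -1.859 -0.703
vertex -0.641 -2.036 -0.132
endloop
endfacet
facet normal -0.605 0.349 0.716
outer loop
vertex -0.839 -1.544 -0.539
vertex -0.641 -2.036 -0.132
vertex 0.596 -0.741 0.283
endloop
endfacet
facet normal -0.452 -0.669 -0.591
outer loop
vertex -0.641 -2.036 -0.132
vertex -0.156 -1.859 -0.703
vertex -0.078 -2.395 -0.156
endloop
endfacet
facet normal -0.098 -0.218 0.971
outer loop
vertex -0.641 -2.036 -0.132
vertex -0.078 -2.395 -0.156
vertex 0.596 -0.741 0.283
endloop
endfacet
facet normal -0.450 -0.669 -0.592
outer loop
vertex -0.078 -2.395 -0.156
vertex -0.156 -1.859 -0.703
vertex 0.427 -2.35 -0.591
endloop
endfacet
facet normal 0.612 -0.426 0.666
outer loop
vertex -0.078 -2.395 -0.156
vertex 0.427 -2.35 -0.591
vertex 0.596 -0.741 0.283
endloop
endfacet
facet normal -0.522 0.238 0.819
outer loop
vertex -3.943 -4.409 -2.705
vertex -2.83 -2.664 -2.504
vertex -4.76 -3.808 -3.4
endloop
endfacet
facet normal -0.535 -0.839 -0.097
outer loop
vertex -3.91 -4.196 -4.736
vertex -3.943 -4.409 -2.705
vertex -4.76 -3.808 -3.4
endloop
endfacet
facet normal -0.522 0.239 0.819
outer loop
vertex -4.76 -3.808 -3.4
vertex -2.83 -2.664 -2.504
vertex -3.647 -2.062 -3.2
endloop
endfacet
facet normal -0.665 0.489 -0.565
outer loop
vertex -3.647 -2.062 -3.2
vertex -3.91 -4.196 -4.736
vertex -4.76 -3.808 -3.4
endloop
endfacet
facet normal 0.665 -0.489 0.565
outer loop
vertex -3.943 -4.409 -2.705
vertex -1.98 -3.052 -3.84
vertex -2.83 -2.664 -2.504
endloop
endfacet
facet normal -0.536 -0.839 -0.097
outer loop
vertex -3.093 -4.798 -4.04
vertex -3.943 -4.409 -2.705
vertex -3.91 -4.196 -4.736
endloop
endfacet
facet normal 0.665 -0.488 0.565
outer loop
vertex -3.093 -4.798 -4.04
vertex -1.98 -3.052 -3.84
vertex -3.943 -4.409 -2.705
endloop
endfacet
facet normal 0.535 0.839 0.097
outer loop
vertex -2.83 -2.664 -2.504
vertex -1.98 -3.052 -3.84
vertex -3.647 -2.062 -3.2
endloop
endfacet
facet normal -0.664 0.489 -0.565
outer loop
vertex -2.797 -2.451 -4.535
vertex -3.91 -4.196 -4.736
vertex -3.647 -2.062 -3.2
endloop
endfacet
facet normal 0.535 0.839 0.096
outer loop
vertex -3.647 -2.062 -3.2
vertex -1.98 -3.052 -3.84
vertex -2.797 -2.451 -4.535
endloop
endfacet
facet normal 0.522 -0.239 -0.819
outer loop
vertex -2.797 -2.451 -4.535
vertex -3.093 -4.798 -4.04
vertex -3.91 -4.196 -4.736
endloop
endfacet
facet normal 0.521 -0.239 -0.819
outer loop
vertex -1.98 -3.052 -3.84
vertex -3.093 -4.798 -4.04
vertex -2.797 -2.451 -4.535
endloop
endfacet

endsolid


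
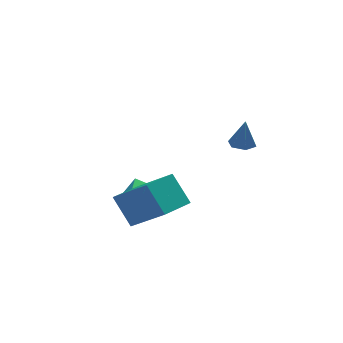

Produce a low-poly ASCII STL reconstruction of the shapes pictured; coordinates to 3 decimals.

solid 
facet normal -0.072 0.081 -0.994
outer loop
vertex 3.0 -3.758 2.707
vertex 2.492 -3.445 2.769
vertex 3.02 -3.16 2.754
endloop
endfacet
facet normal 0.956 -0.055 0.288
outer loop
vertex 3.0 -3.758 2.707
vertex 3.02 -3.16 2.754
vertex 2.588 -3.555 4.111
endloop
endfacet
facet normal -0.073 0.082 -0.994
outer loop
vertex 3.02 -3.16 2.754
vertex 2.492 -3.445 2.769
vertex 2.511 -2.847 2.817
endloop
endfacet
facet normal 0.517 0.763 0.387
outer loop
vertex 3.02 -3.16 2.754
vertex 2.511 -2.847 2.817
vertex 2.588 -3.555 4.111
endloop
endfacet
facet normal -0.071 0.082 -0.994
outer loop
vertex 2.511 -2.847 2.817
vertex 2.492 -3.445 2.769
vertex 1.984 -3.132 2.831
endloop
endfacet
facet normal -0.414 0.788 0.456
outer loop
vertex 2.511 -2.847 2.817
vertex 1.984 -3.132 2.831
vertex 2.588 -3.555 4.111
endloop
endfacet
facet normal -0.072 0.081 -0.994
outer loop
vertex 1.984 -3.132 2.831
vertex 2.492 -3.445 2.769
vertex 1.964 -3.73 2.784
endloop
endfacet
facet normal -0.905 -0.003 0.426
outer loop
vertex 1.984 -3.132 2.831
vertex 1.964 -3.73 2.784
vertex 2.588 -3.555 4.111
endloop
endfacet
facet normal -0.073 0.082 -0.994
outer loop
vertex 1.964 -3.73 2.784
vertex 2.492 -3.445 2.769
vertex 2.472 -4.043 2.721
endloop
endfacet
facet normal -0.466 -0.822 0.327
outer loop
vertex 1.964 -3.73 2.784
vertex 2.472 -4.043 2.721
vertex 2.588 -3.555 4.111
endloop
endfacet
facet normal -0.071 0.082 -0.994
outer loop
vertex 2.472 -4.043 2.721
vertex 2.492 -3.445 2.769
vertex 3.0 -3.758 2.707
endloop
endfacet
facet normal 0.464 -0.847 0.259
outer loop
vertex 2.472 -4.043 2.721
vertex 3.0 -3.758 2.707
vertex 2.588 -3.555 4.111
endloop
endfacet
facet normal -0.761 -0.644 0.078
outer loop
vertex -0.798 -3.596 -0.875
vertex -1.366 -2.759 0.491
vertex -1.959 -2.373 -2.109
endloop
endfacet
facet normal 0.335 -0.493 -0.803
outer loop
vertex -0.574 -1.201 -2.251
vertex -0.798 -3.596 -0.875
vertex -1.959 -2.373 -2.109
endloop
endfacet
facet normal -0.761 -0.644 0.078
outer loop
vertex -1.959 -2.373 -2.109
vertex -1.366 -2.759 0.491
vertex -2.528 -1.535 -0.743
endloop
endfacet
facet normal -0.556 0.585 -0.590
outer loop
vertex -2.528 -1.535 -0.743
vertex -0.574 -1.201 -2.251
vertex -1.959 -2.373 -2.109
endloop
endfacet
facet normal 0.556 -0.586 0.590
outer loop
vertex -0.798 -3.596 -0.875
vertex 0.019 -1.587 0.349
vertex -1.366 -2.759 0.491
endloop
endfacet
facet normal 0.334 -0.493 -0.803
outer loop
vertex 0.588 -2.425 -1.017
vertex -0.798 -3.596 -0.875
vertex -0.574 -1.201 -2.251
endloop
endfacet
facet normal 0.555 -0.586 0.591
outer loop
vertex 0.588 -2.425 -1.017
vertex 0.019 -1.587 0.349
vertex -0.798 -3.596 -0.875
endloop
endfacet
facet normal -0.334 0.493 0.803
outer loop
vertex -1.366 -2.759 0.491
vertex 0.019 -1.587 0.349
vertex -2.528 -1.535 -0.743
endloop
endfacet
facet normal -0.555 0.586 -0.590
outer loop
vertex -1.142 -0.364 -0.885
vertex -0.574 -1.201 -2.251
vertex -2.528 -1.535 -0.743
endloop
endfacet
facet normal -0.334 0.493 0.803
outer loop
vertex -2.528 -1.535 -0.743
vertex 0.019 -1.587 0.349
vertex -1.142 -0.364 -0.885
endloop
endfacet
facet normal 0.761 0.644 -0.078
outer loop
vertex -1.142 -0.364 -0.885
vertex 0.588 -2.425 -1.017
vertex -0.574 -1.201 -2.251
endloop
endfacet
facet normal 0.761 0.644 -0.078
outer loop
vertex 0.019 -1.587 0.349
vertex 0.588 -2.425 -1.017
vertex -1.142 -0.364 -0.885
endloop
endfacet
facet normal 0.027 -0.899 -0.438
outer loop
vertex -0.481 -0.137 -1.09
vertex -0.872 0.285 -1.98
vertex 0.142 0.175 -1.691
endloop
endfacet
facet normal 0.573 0.314 0.757
outer loop
vertex -0.481 -0.137 -1.09
vertex 0.142 0.175 -1.691
vertex -0.908 1.435 -1.42
endloop
endfacet
facet normal 0.027 -0.899 -0.438
outer loop
vertex 0.142 0.175 -1.691
vertex -0.872 0.285 -1.98
vertex 0.001 0.57 -2.51
endloop
endfacet
facet normal 0.775 0.611 0.161
outer loop
vertex 0.142 0.175 -1.691
vertex 0.001 0.57 -2.51
vertex -0.908 1.435 -1.42
endloop
endfacet
facet normal 0.028 -0.899 -0.438
outer loop
vertex 0.001 0.57 -2.51
vertex -0.872 0.285 -1.98
vertex -0.798 0.75 -2.93
endloop
endfacet
facet normal 0.381 0.852 -0.359
outer loop
vertex 0.001 0.57 -2.51
vertex -0.798 0.75 -2.93
vertex -0.908 1.435 -1.42
endloop
endfacet
facet normal 0.028 -0.899 -0.438
outer loop
vertex -0.798 0.75 -2.93
vertex -0.872 0.285 -1.98
vertex -1.652 0.58 -2.635
endloop
endfacet
facet normal -0.313 0.856 -0.411
outer loop
vertex -0.798 0.75 -2.93
vertex -1.652 0.58 -2.635
vertex -0.908 1.435 -1.42
endloop
endfacet
facet normal 0.028 -0.899 -0.438
outer loop
vertex -1.652 0.58 -2.635
vertex -0.872 0.285 -1.98
vertex -1.919 0.188 -1.847
endloop
endfacet
facet normal -0.783 0.620 0.043
outer loop
vertex -1.652 0.58 -2.635
vertex -1.919 0.188 -1.847
vertex -0.908 1.435 -1.42
endloop
endfacet
facet normal 0.028 -0.899 -0.438
outer loop
vertex -1.919 0.188 -1.847
vertex -0.872 0.285 -1.98
vertex -1.398 -0.131 -1.159
endloop
endfacet
facet normal -0.677 0.322 0.662
outer loop
vertex -1.919 0.188 -1.847
vertex -1.398 -0.131 -1.159
vertex -0.908 1.435 -1.42
endloop
endfacet
facet normal 0.027 -0.899 -0.438
outer loop
vertex -1.398 -0.131 -1.159
vertex -0.872 0.285 -1.98
vertex -0.481 -0.137 -1.09
endloop
endfacet
facet normal -0.073 0.186 0.980
outer loop
vertex -1.398 -0.131 -1.159
vertex -0.481 -0.137 -1.09
vertex -0.908 1.435 -1.42
endloop
endfacet

endsolid


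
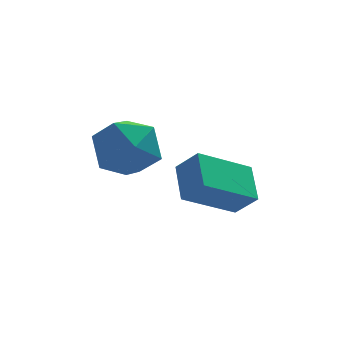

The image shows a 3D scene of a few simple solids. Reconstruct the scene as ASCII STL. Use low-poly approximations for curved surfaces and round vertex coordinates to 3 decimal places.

solid 
facet normal -0.814 -0.329 0.478
outer loop
vertex 1.471 -2.179 -1.366
vertex 0.88 -1.766 -2.088
vertex 1.524 -3.339 -2.075
endloop
endfacet
facet normal 0.579 -0.406 0.707
outer loop
vertex 3.12 -2.694 -3.012
vertex 1.471 -2.179 -1.366
vertex 1.524 -3.339 -2.075
endloop
endfacet
facet normal -0.814 -0.329 0.479
outer loop
vertex 1.524 -3.339 -2.075
vertex 0.88 -1.766 -2.088
vertex 0.933 -2.926 -2.796
endloop
endfacet
facet normal 0.039 -0.853 -0.521
outer loop
vertex 0.933 -2.926 -2.796
vertex 3.12 -2.694 -3.012
vertex 1.524 -3.339 -2.075
endloop
endfacet
facet normal -0.039 0.853 0.520
outer loop
vertex 1.471 -2.179 -1.366
vertex 2.476 -1.121 -3.025
vertex 0.88 -1.766 -2.088
endloop
endfacet
facet normal 0.579 -0.405 0.707
outer loop
vertex 3.067 -1.534 -2.304
vertex 1.471 -2.179 -1.366
vertex 3.12 -2.694 -3.012
endloop
endfacet
facet normal -0.039 0.853 0.520
outer loop
vertex 3.067 -1.534 -2.304
vertex 2.476 -1.121 -3.025
vertex 1.471 -2.179 -1.366
endloop
endfacet
facet normal -0.579 0.405 -0.707
outer loop
vertex 0.88 -1.766 -2.088
vertex 2.476 -1.121 -3.025
vertex 0.933 -2.926 -2.796
endloop
endfacet
facet normal 0.039 -0.853 -0.520
outer loop
vertex 2.529 -2.281 -3.734
vertex 3.12 -2.694 -3.012
vertex 0.933 -2.926 -2.796
endloop
endfacet
facet normal -0.579 0.406 -0.707
outer loop
vertex 0.933 -2.926 -2.796
vertex 2.476 -1.121 -3.025
vertex 2.529 -2.281 -3.734
endloop
endfacet
facet normal 0.814 0.329 -0.478
outer loop
vertex 2.529 -2.281 -3.734
vertex 3.067 -1.534 -2.304
vertex 3.12 -2.694 -3.012
endloop
endfacet
facet normal 0.814 0.330 -0.478
outer loop
vertex 2.476 -1.121 -3.025
vertex 3.067 -1.534 -2.304
vertex 2.529 -2.281 -3.734
endloop
endfacet
facet normal 0.180 0.279 0.943
outer loop
vertex -0.534 -2.679 0.199
vertex -0.949 -3.647 0.564
vertex 0.137 -3.559 0.331
endloop
endfacet
facet normal 0.653 0.572 0.497
outer loop
vertex -0.534 -2.679 0.199
vertex 0.137 -3.559 0.331
vertex 0.246 -2.905 -0.565
endloop
endfacet
facet normal 0.292 0.956 0.015
outer loop
vertex -0.534 -2.679 0.199
vertex 0.246 -2.905 -0.565
vertex -0.774 -2.589 -0.886
endloop
endfacet
facet normal -0.404 0.900 0.164
outer loop
vertex -0.534 -2.679 0.199
vertex -0.774 -2.589 -0.886
vertex -1.512 -3.047 -0.188
endloop
endfacet
facet normal -0.473 0.481 0.738
outer loop
vertex -0.534 -2.679 0.199
vertex -1.512 -3.047 -0.188
vertex -0.949 -3.647 0.564
endloop
endfacet
facet normal 0.987 0.044 0.152
outer loop
vertex 0.246 -2.905 -0.565
vertex 0.137 -3.559 0.331
vertex 0.312 -4.013 -0.672
endloop
endfacet
facet normal 0.223 -0.430 0.875
outer loop
vertex 0.137 -3.559 0.331
vertex -0.949 -3.647 0.564
vertex -0.426 -4.471 0.026
endloop
endfacet
facet normal -0.834 -0.102 0.543
outer loop
vertex -0.949 -3.647 0.564
vertex -1.512 -3.047 -0.188
vertex -1.446 -4.155 -0.295
endloop
endfacet
facet normal -0.722 0.575 -0.386
outer loop
vertex -1.512 -3.047 -0.188
vertex -0.774 -2.589 -0.886
vertex -1.337 -3.501 -1.191
endloop
endfacet
facet normal 0.404 0.666 -0.627
outer loop
vertex -0.774 -2.589 -0.886
vertex 0.246 -2.905 -0.565
vertex -0.251 -3.413 -1.424
endloop
endfacet
facet normal 0.404 -0.900 -0.164
outer loop
vertex -0.666 -4.381 -1.059
vertex 0.312 -4.013 -0.672
vertex -0.426 -4.471 0.026
endloop
endfacet
facet normal -0.292 -0.956 -0.015
outer loop
vertex -0.666 -4.381 -1.059
vertex -0.426 -4.471 0.026
vertex -1.446 -4.155 -0.295
endloop
endfacet
facet normal -0.653 -0.572 -0.497
outer loop
vertex -0.666 -4.381 -1.059
vertex -1.446 -4.155 -0.295
vertex -1.337 -3.501 -1.191
endloop
endfacet
facet normal -0.180 -0.279 -0.943
outer loop
vertex -0.666 -4.381 -1.059
vertex -1.337 -3.501 -1.191
vertex -0.251 -3.413 -1.424
endloop
endfacet
facet normal 0.473 -0.481 -0.738
outer loop
vertex -0.666 -4.381 -1.059
vertex -0.251 -3.413 -1.424
vertex 0.312 -4.013 -0.672
endloop
endfacet
facet normal 0.722 -0.575 0.386
outer loop
vertex -0.426 -4.471 0.026
vertex 0.312 -4.013 -0.672
vertex 0.137 -3.559 0.331
endloop
endfacet
facet normal -0.404 -0.666 0.627
outer loop
vertex -1.446 -4.155 -0.295
vertex -0.426 -4.471 0.026
vertex -0.949 -3.647 0.564
endloop
endfacet
facet normal -0.987 -0.044 -0.152
outer loop
vertex -1.337 -3.501 -1.191
vertex -1.446 -4.155 -0.295
vertex -1.512 -3.047 -0.188
endloop
endfacet
facet normal -0.223 0.430 -0.875
outer loop
vertex -0.251 -3.413 -1.424
vertex -1.337 -3.501 -1.191
vertex -0.774 -2.589 -0.886
endloop
endfacet
facet normal 0.834 0.102 -0.543
outer loop
vertex 0.312 -4.013 -0.672
vertex -0.251 -3.413 -1.424
vertex 0.246 -2.905 -0.565
endloop
endfacet

endsolid


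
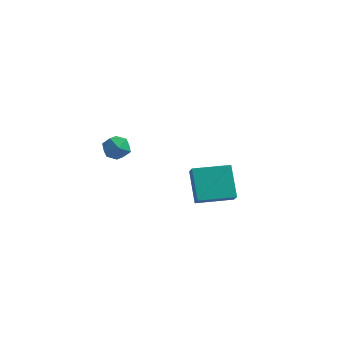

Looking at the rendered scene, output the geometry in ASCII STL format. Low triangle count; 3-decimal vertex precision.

solid 
facet normal -0.841 -0.541 -0.004
outer loop
vertex 0.414 2.732 -2.116
vertex -0.265 3.779 -0.874
vertex 0.084 3.25 -2.733
endloop
endfacet
facet normal 0.385 -0.595 -0.705
outer loop
vertex 1.565 4.201 -2.726
vertex 0.414 2.732 -2.116
vertex 0.084 3.25 -2.733
endloop
endfacet
facet normal -0.842 -0.540 -0.004
outer loop
vertex 0.084 3.25 -2.733
vertex -0.265 3.779 -0.874
vertex -0.594 4.297 -1.491
endloop
endfacet
facet normal -0.379 0.595 -0.709
outer loop
vertex -0.594 4.297 -1.491
vertex 1.565 4.201 -2.726
vertex 0.084 3.25 -2.733
endloop
endfacet
facet normal 0.379 -0.595 0.709
outer loop
vertex 0.414 2.732 -2.116
vertex 1.216 4.73 -0.867
vertex -0.265 3.779 -0.874
endloop
endfacet
facet normal 0.386 -0.595 -0.705
outer loop
vertex 1.894 3.683 -2.109
vertex 0.414 2.732 -2.116
vertex 1.565 4.201 -2.726
endloop
endfacet
facet normal 0.379 -0.595 0.709
outer loop
vertex 1.894 3.683 -2.109
vertex 1.216 4.73 -0.867
vertex 0.414 2.732 -2.116
endloop
endfacet
facet normal -0.385 0.595 0.705
outer loop
vertex -0.265 3.779 -0.874
vertex 1.216 4.73 -0.867
vertex -0.594 4.297 -1.491
endloop
endfacet
facet normal -0.379 0.595 -0.709
outer loop
vertex 0.886 5.248 -1.484
vertex 1.565 4.201 -2.726
vertex -0.594 4.297 -1.491
endloop
endfacet
facet normal -0.385 0.595 0.705
outer loop
vertex -0.594 4.297 -1.491
vertex 1.216 4.73 -0.867
vertex 0.886 5.248 -1.484
endloop
endfacet
facet normal 0.842 0.540 0.005
outer loop
vertex 0.886 5.248 -1.484
vertex 1.894 3.683 -2.109
vertex 1.565 4.201 -2.726
endloop
endfacet
facet normal 0.841 0.540 0.004
outer loop
vertex 1.216 4.73 -0.867
vertex 1.894 3.683 -2.109
vertex 0.886 5.248 -1.484
endloop
endfacet
facet normal -0.073 0.376 0.924
outer loop
vertex -1.815 -0.835 3.775
vertex -1.812 -1.468 4.033
vertex -1.223 -1.133 3.943
endloop
endfacet
facet normal 0.276 0.826 0.491
outer loop
vertex -1.815 -0.835 3.775
vertex -1.223 -1.133 3.943
vertex -1.273 -0.772 3.364
endloop
endfacet
facet normal -0.155 0.986 -0.054
outer loop
vertex -1.815 -0.835 3.775
vertex -1.273 -0.772 3.364
vertex -1.892 -0.884 3.098
endloop
endfacet
facet normal -0.769 0.637 0.041
outer loop
vertex -1.815 -0.835 3.775
vertex -1.892 -0.884 3.098
vertex -2.226 -1.314 3.511
endloop
endfacet
facet normal -0.718 0.260 0.646
outer loop
vertex -1.815 -0.835 3.775
vertex -2.226 -1.314 3.511
vertex -1.812 -1.468 4.033
endloop
endfacet
facet normal 0.845 0.484 0.229
outer loop
vertex -1.273 -0.772 3.364
vertex -1.223 -1.133 3.943
vertex -0.934 -1.366 3.369
endloop
endfacet
facet normal 0.281 -0.244 0.928
outer loop
vertex -1.223 -1.133 3.943
vertex -1.812 -1.468 4.033
vertex -1.268 -1.796 3.782
endloop
endfacet
facet normal -0.764 -0.432 0.479
outer loop
vertex -1.812 -1.468 4.033
vertex -2.226 -1.314 3.511
vertex -1.887 -1.908 3.516
endloop
endfacet
facet normal -0.848 0.179 -0.499
outer loop
vertex -2.226 -1.314 3.511
vertex -1.892 -0.884 3.098
vertex -1.937 -1.547 2.937
endloop
endfacet
facet normal 0.146 0.743 -0.653
outer loop
vertex -1.892 -0.884 3.098
vertex -1.273 -0.772 3.364
vertex -1.348 -1.212 2.847
endloop
endfacet
facet normal 0.769 -0.637 -0.041
outer loop
vertex -1.345 -1.845 3.105
vertex -0.934 -1.366 3.369
vertex -1.268 -1.796 3.782
endloop
endfacet
facet normal 0.155 -0.986 0.054
outer loop
vertex -1.345 -1.845 3.105
vertex -1.268 -1.796 3.782
vertex -1.887 -1.908 3.516
endloop
endfacet
facet normal -0.276 -0.826 -0.491
outer loop
vertex -1.345 -1.845 3.105
vertex -1.887 -1.908 3.516
vertex -1.937 -1.547 2.937
endloop
endfacet
facet normal 0.073 -0.376 -0.924
outer loop
vertex -1.345 -1.845 3.105
vertex -1.937 -1.547 2.937
vertex -1.348 -1.212 2.847
endloop
endfacet
facet normal 0.718 -0.260 -0.646
outer loop
vertex -1.345 -1.845 3.105
vertex -1.348 -1.212 2.847
vertex -0.934 -1.366 3.369
endloop
endfacet
facet normal 0.848 -0.179 0.499
outer loop
vertex -1.268 -1.796 3.782
vertex -0.934 -1.366 3.369
vertex -1.223 -1.133 3.943
endloop
endfacet
facet normal -0.146 -0.743 0.653
outer loop
vertex -1.887 -1.908 3.516
vertex -1.268 -1.796 3.782
vertex -1.812 -1.468 4.033
endloop
endfacet
facet normal -0.845 -0.484 -0.229
outer loop
vertex -1.937 -1.547 2.937
vertex -1.887 -1.908 3.516
vertex -2.226 -1.314 3.511
endloop
endfacet
facet normal -0.281 0.244 -0.928
outer loop
vertex -1.348 -1.212 2.847
vertex -1.937 -1.547 2.937
vertex -1.892 -0.884 3.098
endloop
endfacet
facet normal 0.764 0.432 -0.479
outer loop
vertex -0.934 -1.366 3.369
vertex -1.348 -1.212 2.847
vertex -1.273 -0.772 3.364
endloop
endfacet

endsolid


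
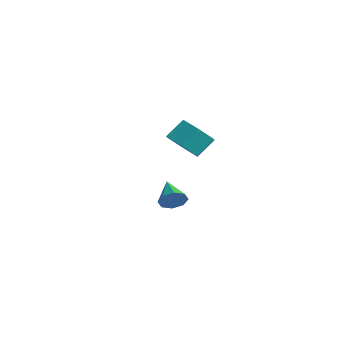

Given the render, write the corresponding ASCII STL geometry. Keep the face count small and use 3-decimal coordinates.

solid 
facet normal 0.853 -0.333 -0.402
outer loop
vertex -1.394 -1.471 -2.272
vertex -1.78 -1.87 -2.761
vertex -1.505 -1.183 -2.746
endloop
endfacet
facet normal 0.086 0.860 0.502
outer loop
vertex -1.394 -1.471 -2.272
vertex -1.505 -1.183 -2.746
vertex -3.06 -1.37 -2.159
endloop
endfacet
facet normal 0.853 -0.333 -0.401
outer loop
vertex -1.505 -1.183 -2.746
vertex -1.78 -1.87 -2.761
vertex -1.777 -1.297 -3.23
endloop
endfacet
facet normal -0.168 0.976 -0.135
outer loop
vertex -1.505 -1.183 -2.746
vertex -1.777 -1.297 -3.23
vertex -3.06 -1.37 -2.159
endloop
endfacet
facet normal 0.853 -0.333 -0.402
outer loop
vertex -1.777 -1.297 -3.23
vertex -1.78 -1.87 -2.761
vertex -2.051 -1.746 -3.439
endloop
endfacet
facet normal -0.532 0.602 -0.596
outer loop
vertex -1.777 -1.297 -3.23
vertex -2.051 -1.746 -3.439
vertex -3.06 -1.37 -2.159
endloop
endfacet
facet normal 0.853 -0.333 -0.402
outer loop
vertex -2.051 -1.746 -3.439
vertex -1.78 -1.87 -2.761
vertex -2.166 -2.268 -3.251
endloop
endfacet
facet normal -0.791 -0.045 -0.610
outer loop
vertex -2.051 -1.746 -3.439
vertex -2.166 -2.268 -3.251
vertex -3.06 -1.37 -2.159
endloop
endfacet
facet normal 0.853 -0.333 -0.401
outer loop
vertex -2.166 -2.268 -3.251
vertex -1.78 -1.87 -2.761
vertex -2.055 -2.556 -2.776
endloop
endfacet
facet normal -0.794 -0.585 -0.169
outer loop
vertex -2.166 -2.268 -3.251
vertex -2.055 -2.556 -2.776
vertex -3.06 -1.37 -2.159
endloop
endfacet
facet normal 0.853 -0.333 -0.402
outer loop
vertex -2.055 -2.556 -2.776
vertex -1.78 -1.87 -2.761
vertex -1.783 -2.443 -2.293
endloop
endfacet
facet normal -0.539 -0.700 0.468
outer loop
vertex -2.055 -2.556 -2.776
vertex -1.783 -2.443 -2.293
vertex -3.06 -1.37 -2.159
endloop
endfacet
facet normal 0.853 -0.333 -0.402
outer loop
vertex -1.783 -2.443 -2.293
vertex -1.78 -1.87 -2.761
vertex -1.509 -1.993 -2.084
endloop
endfacet
facet normal -0.175 -0.325 0.929
outer loop
vertex -1.783 -2.443 -2.293
vertex -1.509 -1.993 -2.084
vertex -3.06 -1.37 -2.159
endloop
endfacet
facet normal 0.853 -0.333 -0.402
outer loop
vertex -1.509 -1.993 -2.084
vertex -1.78 -1.87 -2.761
vertex -1.394 -1.471 -2.272
endloop
endfacet
facet normal 0.083 0.321 0.943
outer loop
vertex -1.509 -1.993 -2.084
vertex -1.394 -1.471 -2.272
vertex -3.06 -1.37 -2.159
endloop
endfacet
facet normal -0.063 -0.718 -0.693
outer loop
vertex 2.65 -3.573 2.41
vertex 1.683 -3.728 2.658
vertex 1.919 -3.057 1.941
endloop
endfacet
facet normal 0.687 0.472 -0.552
outer loop
vertex 2.65 -3.573 2.41
vertex 1.919 -3.057 1.941
vertex 2.724 -2.717 3.234
endloop
endfacet
facet normal 0.687 0.473 -0.552
outer loop
vertex 2.724 -2.717 3.234
vertex 1.919 -3.057 1.941
vertex 1.993 -2.202 2.765
endloop
endfacet
facet normal 0.062 0.719 0.692
outer loop
vertex 2.724 -2.717 3.234
vertex 1.993 -2.202 2.765
vertex 1.757 -2.872 3.482
endloop
endfacet
facet normal -0.063 -0.718 -0.693
outer loop
vertex 1.919 -3.057 1.941
vertex 1.683 -3.728 2.658
vertex 0.952 -3.212 2.189
endloop
endfacet
facet normal -0.283 0.678 -0.678
outer loop
vertex 1.919 -3.057 1.941
vertex 0.952 -3.212 2.189
vertex 1.993 -2.202 2.765
endloop
endfacet
facet normal -0.283 0.678 -0.678
outer loop
vertex 1.993 -2.202 2.765
vertex 0.952 -3.212 2.189
vertex 1.026 -2.357 3.013
endloop
endfacet
facet normal 0.062 0.719 0.692
outer loop
vertex 1.993 -2.202 2.765
vertex 1.026 -2.357 3.013
vertex 1.757 -2.872 3.482
endloop
endfacet
facet normal -0.063 -0.718 -0.693
outer loop
vertex 0.952 -3.212 2.189
vertex 1.683 -3.728 2.658
vertex 0.716 -3.883 2.906
endloop
endfacet
facet normal -0.970 0.206 -0.127
outer loop
vertex 0.952 -3.212 2.189
vertex 0.716 -3.883 2.906
vertex 1.026 -2.357 3.013
endloop
endfacet
facet normal -0.970 0.206 -0.127
outer loop
vertex 1.026 -2.357 3.013
vertex 0.716 -3.883 2.906
vertex 0.79 -3.027 3.73
endloop
endfacet
facet normal 0.062 0.719 0.692
outer loop
vertex 1.026 -2.357 3.013
vertex 0.79 -3.027 3.73
vertex 1.757 -2.872 3.482
endloop
endfacet
facet normal -0.062 -0.719 -0.692
outer loop
vertex 0.716 -3.883 2.906
vertex 1.683 -3.728 2.658
vertex 1.447 -4.398 3.375
endloop
endfacet
facet normal -0.687 -0.472 0.552
outer loop
vertex 0.716 -3.883 2.906
vertex 1.447 -4.398 3.375
vertex 0.79 -3.027 3.73
endloop
endfacet
facet normal -0.687 -0.472 0.552
outer loop
vertex 0.79 -3.027 3.73
vertex 1.447 -4.398 3.375
vertex 1.521 -3.543 4.199
endloop
endfacet
facet normal 0.063 0.718 0.693
outer loop
vertex 0.79 -3.027 3.73
vertex 1.521 -3.543 4.199
vertex 1.757 -2.872 3.482
endloop
endfacet
facet normal -0.062 -0.719 -0.692
outer loop
vertex 1.447 -4.398 3.375
vertex 1.683 -3.728 2.658
vertex 2.414 -4.243 3.127
endloop
endfacet
facet normal 0.283 -0.678 0.678
outer loop
vertex 1.447 -4.398 3.375
vertex 2.414 -4.243 3.127
vertex 1.521 -3.543 4.199
endloop
endfacet
facet normal 0.283 -0.678 0.678
outer loop
vertex 1.521 -3.543 4.199
vertex 2.414 -4.243 3.127
vertex 2.488 -3.388 3.951
endloop
endfacet
facet normal 0.063 0.718 0.693
outer loop
vertex 1.521 -3.543 4.199
vertex 2.488 -3.388 3.951
vertex 1.757 -2.872 3.482
endloop
endfacet
facet normal -0.062 -0.719 -0.692
outer loop
vertex 2.414 -4.243 3.127
vertex 1.683 -3.728 2.658
vertex 2.65 -3.573 2.41
endloop
endfacet
facet normal 0.970 -0.206 0.127
outer loop
vertex 2.414 -4.243 3.127
vertex 2.65 -3.573 2.41
vertex 2.488 -3.388 3.951
endloop
endfacet
facet normal 0.970 -0.206 0.127
outer loop
vertex 2.488 -3.388 3.951
vertex 2.65 -3.573 2.41
vertex 2.724 -2.717 3.234
endloop
endfacet
facet normal 0.063 0.718 0.693
outer loop
vertex 2.488 -3.388 3.951
vertex 2.724 -2.717 3.234
vertex 1.757 -2.872 3.482
endloop
endfacet

endsolid


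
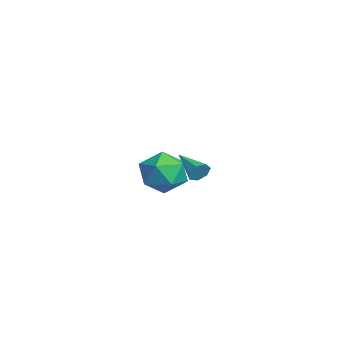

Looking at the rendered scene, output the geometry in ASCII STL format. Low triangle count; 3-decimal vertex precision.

solid 
facet normal 0.882 0.357 -0.307
outer loop
vertex -0.712 -0.546 0.964
vertex -0.975 -0.332 0.457
vertex -0.901 -0.053 0.994
endloop
endfacet
facet normal 0.032 -0.048 0.998
outer loop
vertex -0.712 -0.546 0.964
vertex -0.901 -0.053 0.994
vertex -2.545 -0.968 1.003
endloop
endfacet
facet normal 0.882 0.357 -0.307
outer loop
vertex -0.901 -0.053 0.994
vertex -0.975 -0.332 0.457
vertex -1.146 0.23 0.62
endloop
endfacet
facet normal -0.345 0.626 0.699
outer loop
vertex -0.901 -0.053 0.994
vertex -1.146 0.23 0.62
vertex -2.545 -0.968 1.003
endloop
endfacet
facet normal 0.882 0.357 -0.307
outer loop
vertex -1.146 0.23 0.62
vertex -0.975 -0.332 0.457
vertex -1.262 0.09 0.123
endloop
endfacet
facet normal -0.658 0.750 -0.058
outer loop
vertex -1.146 0.23 0.62
vertex -1.262 0.09 0.123
vertex -2.545 -0.968 1.003
endloop
endfacet
facet normal 0.882 0.358 -0.306
outer loop
vertex -1.262 0.09 0.123
vertex -0.975 -0.332 0.457
vertex -1.161 -0.369 -0.122
endloop
endfacet
facet normal -0.672 0.228 -0.705
outer loop
vertex -1.262 0.09 0.123
vertex -1.161 -0.369 -0.122
vertex -2.545 -0.968 1.003
endloop
endfacet
facet normal 0.883 0.356 -0.306
outer loop
vertex -1.161 -0.369 -0.122
vertex -0.975 -0.332 0.457
vertex -0.921 -0.8 0.069
endloop
endfacet
facet normal -0.376 -0.542 -0.751
outer loop
vertex -1.161 -0.369 -0.122
vertex -0.921 -0.8 0.069
vertex -2.545 -0.968 1.003
endloop
endfacet
facet normal 0.882 0.356 -0.307
outer loop
vertex -0.921 -0.8 0.069
vertex -0.975 -0.332 0.457
vertex -0.721 -0.878 0.553
endloop
endfacet
facet normal 0.009 -0.987 -0.163
outer loop
vertex -0.921 -0.8 0.069
vertex -0.721 -0.878 0.553
vertex -2.545 -0.968 1.003
endloop
endfacet
facet normal 0.882 0.356 -0.307
outer loop
vertex -0.721 -0.878 0.553
vertex -0.975 -0.332 0.457
vertex -0.712 -0.546 0.964
endloop
endfacet
facet normal 0.189 -0.766 0.614
outer loop
vertex -0.721 -0.878 0.553
vertex -0.712 -0.546 0.964
vertex -2.545 -0.968 1.003
endloop
endfacet
facet normal -0.714 0.304 0.630
outer loop
vertex 3.185 -2.042 3.088
vertex 2.624 -3.107 2.967
vertex 3.454 -2.956 3.834
endloop
endfacet
facet normal -0.089 0.614 0.784
outer loop
vertex 3.185 -2.042 3.088
vertex 3.454 -2.956 3.834
vertex 4.336 -2.259 3.389
endloop
endfacet
facet normal 0.129 0.970 0.206
outer loop
vertex 3.185 -2.042 3.088
vertex 4.336 -2.259 3.389
vertex 4.052 -1.979 2.247
endloop
endfacet
facet normal -0.361 0.881 -0.306
outer loop
vertex 3.185 -2.042 3.088
vertex 4.052 -1.979 2.247
vertex 2.993 -2.503 1.987
endloop
endfacet
facet normal -0.882 0.469 -0.043
outer loop
vertex 3.185 -2.042 3.088
vertex 2.993 -2.503 1.987
vertex 2.624 -3.107 2.967
endloop
endfacet
facet normal 0.386 0.098 0.917
outer loop
vertex 4.336 -2.259 3.389
vertex 3.454 -2.956 3.834
vertex 4.487 -3.457 3.453
endloop
endfacet
facet normal -0.625 -0.402 0.669
outer loop
vertex 3.454 -2.956 3.834
vertex 2.624 -3.107 2.967
vertex 3.428 -3.981 3.193
endloop
endfacet
facet normal -0.897 -0.136 -0.421
outer loop
vertex 2.624 -3.107 2.967
vertex 2.993 -2.503 1.987
vertex 3.144 -3.701 2.051
endloop
endfacet
facet normal -0.055 0.530 -0.846
outer loop
vertex 2.993 -2.503 1.987
vertex 4.052 -1.979 2.247
vertex 4.026 -3.004 1.606
endloop
endfacet
facet normal 0.738 0.674 -0.018
outer loop
vertex 4.052 -1.979 2.247
vertex 4.336 -2.259 3.389
vertex 4.856 -2.853 2.473
endloop
endfacet
facet normal 0.361 -0.881 0.306
outer loop
vertex 4.295 -3.918 2.352
vertex 4.487 -3.457 3.453
vertex 3.428 -3.981 3.193
endloop
endfacet
facet normal -0.129 -0.970 -0.206
outer loop
vertex 4.295 -3.918 2.352
vertex 3.428 -3.981 3.193
vertex 3.144 -3.701 2.051
endloop
endfacet
facet normal 0.089 -0.614 -0.784
outer loop
vertex 4.295 -3.918 2.352
vertex 3.144 -3.701 2.051
vertex 4.026 -3.004 1.606
endloop
endfacet
facet normal 0.714 -0.304 -0.630
outer loop
vertex 4.295 -3.918 2.352
vertex 4.026 -3.004 1.606
vertex 4.856 -2.853 2.473
endloop
endfacet
facet normal 0.882 -0.469 0.043
outer loop
vertex 4.295 -3.918 2.352
vertex 4.856 -2.853 2.473
vertex 4.487 -3.457 3.453
endloop
endfacet
facet normal 0.055 -0.530 0.846
outer loop
vertex 3.428 -3.981 3.193
vertex 4.487 -3.457 3.453
vertex 3.454 -2.956 3.834
endloop
endfacet
facet normal -0.738 -0.674 0.018
outer loop
vertex 3.144 -3.701 2.051
vertex 3.428 -3.981 3.193
vertex 2.624 -3.107 2.967
endloop
endfacet
facet normal -0.386 -0.098 -0.917
outer loop
vertex 4.026 -3.004 1.606
vertex 3.144 -3.701 2.051
vertex 2.993 -2.503 1.987
endloop
endfacet
facet normal 0.625 0.402 -0.669
outer loop
vertex 4.856 -2.853 2.473
vertex 4.026 -3.004 1.606
vertex 4.052 -1.979 2.247
endloop
endfacet
facet normal 0.897 0.136 0.421
outer loop
vertex 4.487 -3.457 3.453
vertex 4.856 -2.853 2.473
vertex 4.336 -2.259 3.389
endloop
endfacet

endsolid
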